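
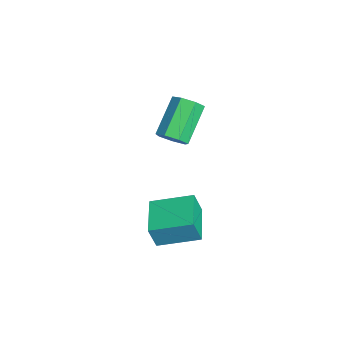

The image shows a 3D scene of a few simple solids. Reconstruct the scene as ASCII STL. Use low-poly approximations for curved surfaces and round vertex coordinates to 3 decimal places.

solid 
facet normal 0.640 -0.451 -0.622
outer loop
vertex 0.577 1.55 1.459
vertex 0.027 1.347 1.04
vertex 0.419 1.95 1.006
endloop
endfacet
facet normal 0.726 0.621 0.295
outer loop
vertex 0.577 1.55 1.459
vertex 0.419 1.95 1.006
vertex -0.677 2.435 2.678
endloop
endfacet
facet normal 0.726 0.621 0.296
outer loop
vertex -0.677 2.435 2.678
vertex 0.419 1.95 1.006
vertex -0.835 2.836 2.225
endloop
endfacet
facet normal -0.639 0.452 0.623
outer loop
vertex -0.677 2.435 2.678
vertex -0.835 2.836 2.225
vertex -1.227 2.233 2.26
endloop
endfacet
facet normal 0.640 -0.451 -0.623
outer loop
vertex 0.419 1.95 1.006
vertex 0.027 1.347 1.04
vertex -0.034 1.897 0.579
endloop
endfacet
facet normal 0.256 0.888 -0.382
outer loop
vertex 0.419 1.95 1.006
vertex -0.034 1.897 0.579
vertex -0.835 2.836 2.225
endloop
endfacet
facet normal 0.255 0.888 -0.383
outer loop
vertex -0.835 2.836 2.225
vertex -0.034 1.897 0.579
vertex -1.288 2.782 1.798
endloop
endfacet
facet normal -0.640 0.452 0.622
outer loop
vertex -0.835 2.836 2.225
vertex -1.288 2.782 1.798
vertex -1.227 2.233 2.26
endloop
endfacet
facet normal 0.639 -0.451 -0.623
outer loop
vertex -0.034 1.897 0.579
vertex 0.027 1.347 1.04
vertex -0.441 1.429 0.5
endloop
endfacet
facet normal -0.408 0.486 -0.773
outer loop
vertex -0.034 1.897 0.579
vertex -0.441 1.429 0.5
vertex -1.288 2.782 1.798
endloop
endfacet
facet normal -0.408 0.486 -0.773
outer loop
vertex -1.288 2.782 1.798
vertex -0.441 1.429 0.5
vertex -1.695 2.315 1.719
endloop
endfacet
facet normal -0.640 0.452 0.622
outer loop
vertex -1.288 2.782 1.798
vertex -1.695 2.315 1.719
vertex -1.227 2.233 2.26
endloop
endfacet
facet normal 0.639 -0.452 -0.622
outer loop
vertex -0.441 1.429 0.5
vertex 0.027 1.347 1.04
vertex -0.496 0.9 0.828
endloop
endfacet
facet normal -0.764 -0.281 -0.581
outer loop
vertex -0.441 1.429 0.5
vertex -0.496 0.9 0.828
vertex -1.695 2.315 1.719
endloop
endfacet
facet normal -0.764 -0.281 -0.581
outer loop
vertex -1.695 2.315 1.719
vertex -0.496 0.9 0.828
vertex -1.75 1.786 2.047
endloop
endfacet
facet normal -0.640 0.452 0.622
outer loop
vertex -1.695 2.315 1.719
vertex -1.75 1.786 2.047
vertex -1.227 2.233 2.26
endloop
endfacet
facet normal 0.639 -0.453 -0.622
outer loop
vertex -0.496 0.9 0.828
vertex 0.027 1.347 1.04
vertex -0.157 0.708 1.316
endloop
endfacet
facet normal -0.544 -0.837 0.049
outer loop
vertex -0.496 0.9 0.828
vertex -0.157 0.708 1.316
vertex -1.75 1.786 2.047
endloop
endfacet
facet normal -0.545 -0.837 0.047
outer loop
vertex -1.75 1.786 2.047
vertex -0.157 0.708 1.316
vertex -1.411 1.593 2.535
endloop
endfacet
facet normal -0.639 0.451 0.623
outer loop
vertex -1.75 1.786 2.047
vertex -1.411 1.593 2.535
vertex -1.227 2.233 2.26
endloop
endfacet
facet normal 0.640 -0.453 -0.621
outer loop
vertex -0.157 0.708 1.316
vertex 0.027 1.347 1.04
vertex 0.32 0.997 1.597
endloop
endfacet
facet normal 0.085 -0.763 0.641
outer loop
vertex -0.157 0.708 1.316
vertex 0.32 0.997 1.597
vertex -1.411 1.593 2.535
endloop
endfacet
facet normal 0.085 -0.763 0.641
outer loop
vertex -1.411 1.593 2.535
vertex 0.32 0.997 1.597
vertex -0.933 1.882 2.816
endloop
endfacet
facet normal -0.639 0.451 0.623
outer loop
vertex -1.411 1.593 2.535
vertex -0.933 1.882 2.816
vertex -1.227 2.233 2.26
endloop
endfacet
facet normal 0.640 -0.452 -0.621
outer loop
vertex 0.32 0.997 1.597
vertex 0.027 1.347 1.04
vertex 0.577 1.55 1.459
endloop
endfacet
facet normal 0.650 -0.115 0.751
outer loop
vertex 0.32 0.997 1.597
vertex 0.577 1.55 1.459
vertex -0.933 1.882 2.816
endloop
endfacet
facet normal 0.650 -0.114 0.751
outer loop
vertex -0.933 1.882 2.816
vertex 0.577 1.55 1.459
vertex -0.677 2.435 2.678
endloop
endfacet
facet normal -0.639 0.451 0.623
outer loop
vertex -0.933 1.882 2.816
vertex -0.677 2.435 2.678
vertex -1.227 2.233 2.26
endloop
endfacet
facet normal -0.977 0.174 0.121
outer loop
vertex 2.878 0.003 -0.165
vertex 3.246 1.723 0.341
vertex 2.803 0.338 -1.252
endloop
endfacet
facet normal -0.201 -0.940 -0.276
outer loop
vertex 4.494 0.037 -1.461
vertex 2.878 0.003 -0.165
vertex 2.803 0.338 -1.252
endloop
endfacet
facet normal -0.977 0.174 0.121
outer loop
vertex 2.803 0.338 -1.252
vertex 3.246 1.723 0.341
vertex 3.171 2.058 -0.746
endloop
endfacet
facet normal -0.065 0.294 -0.953
outer loop
vertex 3.171 2.058 -0.746
vertex 4.494 0.037 -1.461
vertex 2.803 0.338 -1.252
endloop
endfacet
facet normal 0.065 -0.294 0.953
outer loop
vertex 2.878 0.003 -0.165
vertex 4.937 1.422 0.132
vertex 3.246 1.723 0.341
endloop
endfacet
facet normal -0.201 -0.940 -0.276
outer loop
vertex 4.569 -0.298 -0.374
vertex 2.878 0.003 -0.165
vertex 4.494 0.037 -1.461
endloop
endfacet
facet normal 0.065 -0.294 0.953
outer loop
vertex 4.569 -0.298 -0.374
vertex 4.937 1.422 0.132
vertex 2.878 0.003 -0.165
endloop
endfacet
facet normal 0.201 0.940 0.276
outer loop
vertex 3.246 1.723 0.341
vertex 4.937 1.422 0.132
vertex 3.171 2.058 -0.746
endloop
endfacet
facet normal -0.065 0.294 -0.953
outer loop
vertex 4.862 1.757 -0.955
vertex 4.494 0.037 -1.461
vertex 3.171 2.058 -0.746
endloop
endfacet
facet normal 0.201 0.940 0.276
outer loop
vertex 3.171 2.058 -0.746
vertex 4.937 1.422 0.132
vertex 4.862 1.757 -0.955
endloop
endfacet
facet normal 0.977 -0.174 -0.121
outer loop
vertex 4.862 1.757 -0.955
vertex 4.569 -0.298 -0.374
vertex 4.494 0.037 -1.461
endloop
endfacet
facet normal 0.977 -0.174 -0.121
outer loop
vertex 4.937 1.422 0.132
vertex 4.569 -0.298 -0.374
vertex 4.862 1.757 -0.955
endloop
endfacet

endsolid


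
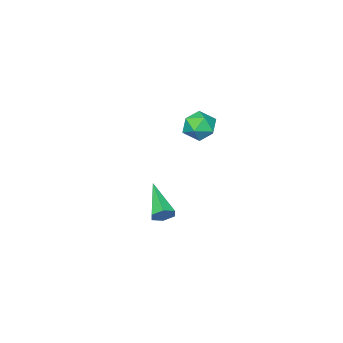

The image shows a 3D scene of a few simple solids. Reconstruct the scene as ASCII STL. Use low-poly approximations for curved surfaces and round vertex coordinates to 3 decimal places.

solid 
facet normal 0.395 0.822 0.409
outer loop
vertex 2.142 2.039 0.872
vertex 2.229 1.685 1.499
vertex 2.758 1.678 1.002
endloop
endfacet
facet normal 0.529 0.797 -0.291
outer loop
vertex 2.142 2.039 0.872
vertex 2.758 1.678 1.002
vertex 2.449 1.644 0.347
endloop
endfacet
facet normal -0.096 0.768 -0.634
outer loop
vertex 2.142 2.039 0.872
vertex 2.449 1.644 0.347
vertex 1.73 1.629 0.438
endloop
endfacet
facet normal -0.616 0.774 -0.146
outer loop
vertex 2.142 2.039 0.872
vertex 1.73 1.629 0.438
vertex 1.594 1.655 1.15
endloop
endfacet
facet normal -0.313 0.808 0.500
outer loop
vertex 2.142 2.039 0.872
vertex 1.594 1.655 1.15
vertex 2.229 1.685 1.499
endloop
endfacet
facet normal 0.884 0.193 -0.427
outer loop
vertex 2.449 1.644 0.347
vertex 2.758 1.678 1.002
vertex 2.726 1.045 0.65
endloop
endfacet
facet normal 0.667 0.235 0.707
outer loop
vertex 2.758 1.678 1.002
vertex 2.229 1.685 1.499
vertex 2.59 1.071 1.362
endloop
endfacet
facet normal -0.479 0.210 0.853
outer loop
vertex 2.229 1.685 1.499
vertex 1.594 1.655 1.15
vertex 1.871 1.056 1.453
endloop
endfacet
facet normal -0.969 0.155 -0.191
outer loop
vertex 1.594 1.655 1.15
vertex 1.73 1.629 0.438
vertex 1.562 1.022 0.798
endloop
endfacet
facet normal -0.127 0.144 -0.981
outer loop
vertex 1.73 1.629 0.438
vertex 2.449 1.644 0.347
vertex 2.091 1.015 0.301
endloop
endfacet
facet normal 0.616 -0.774 0.146
outer loop
vertex 2.178 0.661 0.928
vertex 2.726 1.045 0.65
vertex 2.59 1.071 1.362
endloop
endfacet
facet normal 0.096 -0.768 0.634
outer loop
vertex 2.178 0.661 0.928
vertex 2.59 1.071 1.362
vertex 1.871 1.056 1.453
endloop
endfacet
facet normal -0.529 -0.797 0.291
outer loop
vertex 2.178 0.661 0.928
vertex 1.871 1.056 1.453
vertex 1.562 1.022 0.798
endloop
endfacet
facet normal -0.395 -0.822 -0.409
outer loop
vertex 2.178 0.661 0.928
vertex 1.562 1.022 0.798
vertex 2.091 1.015 0.301
endloop
endfacet
facet normal 0.313 -0.808 -0.500
outer loop
vertex 2.178 0.661 0.928
vertex 2.091 1.015 0.301
vertex 2.726 1.045 0.65
endloop
endfacet
facet normal 0.969 -0.155 0.191
outer loop
vertex 2.59 1.071 1.362
vertex 2.726 1.045 0.65
vertex 2.758 1.678 1.002
endloop
endfacet
facet normal 0.127 -0.144 0.981
outer loop
vertex 1.871 1.056 1.453
vertex 2.59 1.071 1.362
vertex 2.229 1.685 1.499
endloop
endfacet
facet normal -0.884 -0.193 0.427
outer loop
vertex 1.562 1.022 0.798
vertex 1.871 1.056 1.453
vertex 1.594 1.655 1.15
endloop
endfacet
facet normal -0.667 -0.235 -0.707
outer loop
vertex 2.091 1.015 0.301
vertex 1.562 1.022 0.798
vertex 1.73 1.629 0.438
endloop
endfacet
facet normal 0.479 -0.210 -0.853
outer loop
vertex 2.726 1.045 0.65
vertex 2.091 1.015 0.301
vertex 2.449 1.644 0.347
endloop
endfacet
facet normal 0.436 0.762 -0.480
outer loop
vertex 3.053 -0.262 -4.577
vertex 2.766 0.074 -4.304
vertex 3.23 -0.078 -4.124
endloop
endfacet
facet normal 0.700 -0.714 0.017
outer loop
vertex 3.053 -0.262 -4.577
vertex 3.23 -0.078 -4.124
vertex 1.994 -1.274 -3.456
endloop
endfacet
facet normal 0.435 0.763 -0.478
outer loop
vertex 3.23 -0.078 -4.124
vertex 2.766 0.074 -4.304
vertex 2.942 0.258 -3.85
endloop
endfacet
facet normal 0.581 -0.154 0.799
outer loop
vertex 3.23 -0.078 -4.124
vertex 2.942 0.258 -3.85
vertex 1.994 -1.274 -3.456
endloop
endfacet
facet normal 0.438 0.761 -0.478
outer loop
vertex 2.942 0.258 -3.85
vertex 2.766 0.074 -4.304
vertex 2.479 0.411 -4.03
endloop
endfacet
facet normal -0.227 0.372 0.900
outer loop
vertex 2.942 0.258 -3.85
vertex 2.479 0.411 -4.03
vertex 1.994 -1.274 -3.456
endloop
endfacet
facet normal 0.437 0.761 -0.479
outer loop
vertex 2.479 0.411 -4.03
vertex 2.766 0.074 -4.304
vertex 2.303 0.227 -4.483
endloop
endfacet
facet normal -0.915 0.338 0.218
outer loop
vertex 2.479 0.411 -4.03
vertex 2.303 0.227 -4.483
vertex 1.994 -1.274 -3.456
endloop
endfacet
facet normal 0.437 0.762 -0.478
outer loop
vertex 2.303 0.227 -4.483
vertex 2.766 0.074 -4.304
vertex 2.59 -0.109 -4.757
endloop
endfacet
facet normal -0.796 -0.221 -0.563
outer loop
vertex 2.303 0.227 -4.483
vertex 2.59 -0.109 -4.757
vertex 1.994 -1.274 -3.456
endloop
endfacet
facet normal 0.437 0.762 -0.478
outer loop
vertex 2.59 -0.109 -4.757
vertex 2.766 0.074 -4.304
vertex 3.053 -0.262 -4.577
endloop
endfacet
facet normal 0.011 -0.747 -0.664
outer loop
vertex 2.59 -0.109 -4.757
vertex 3.053 -0.262 -4.577
vertex 1.994 -1.274 -3.456
endloop
endfacet

endsolid


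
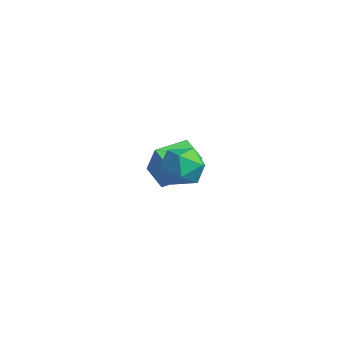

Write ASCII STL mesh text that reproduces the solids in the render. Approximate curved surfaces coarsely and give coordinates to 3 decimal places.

solid 
facet normal -0.882 0.001 0.471
outer loop
vertex -2.557 0.817 0.907
vertex -2.485 2.591 1.039
vertex -3.519 0.99 -0.895
endloop
endfacet
facet normal -0.040 -0.996 -0.074
outer loop
vertex -2.275 0.989 -1.559
vertex -2.557 0.817 0.907
vertex -3.519 0.99 -0.895
endloop
endfacet
facet normal -0.882 0.001 0.471
outer loop
vertex -3.519 0.99 -0.895
vertex -2.485 2.591 1.039
vertex -3.447 2.764 -0.764
endloop
endfacet
facet normal -0.469 0.084 -0.879
outer loop
vertex -3.447 2.764 -0.764
vertex -2.275 0.989 -1.559
vertex -3.519 0.99 -0.895
endloop
endfacet
facet normal 0.469 -0.084 0.879
outer loop
vertex -2.557 0.817 0.907
vertex -1.241 2.59 0.375
vertex -2.485 2.591 1.039
endloop
endfacet
facet normal -0.040 -0.996 -0.074
outer loop
vertex -1.313 0.816 0.244
vertex -2.557 0.817 0.907
vertex -2.275 0.989 -1.559
endloop
endfacet
facet normal 0.469 -0.084 0.879
outer loop
vertex -1.313 0.816 0.244
vertex -1.241 2.59 0.375
vertex -2.557 0.817 0.907
endloop
endfacet
facet normal 0.040 0.996 0.074
outer loop
vertex -2.485 2.591 1.039
vertex -1.241 2.59 0.375
vertex -3.447 2.764 -0.764
endloop
endfacet
facet normal -0.469 0.084 -0.879
outer loop
vertex -2.203 2.763 -1.427
vertex -2.275 0.989 -1.559
vertex -3.447 2.764 -0.764
endloop
endfacet
facet normal 0.040 0.996 0.074
outer loop
vertex -3.447 2.764 -0.764
vertex -1.241 2.59 0.375
vertex -2.203 2.763 -1.427
endloop
endfacet
facet normal 0.882 -0.001 -0.471
outer loop
vertex -2.203 2.763 -1.427
vertex -1.313 0.816 0.244
vertex -2.275 0.989 -1.559
endloop
endfacet
facet normal 0.882 -0.001 -0.471
outer loop
vertex -1.241 2.59 0.375
vertex -1.313 0.816 0.244
vertex -2.203 2.763 -1.427
endloop
endfacet
facet normal -0.665 0.418 0.619
outer loop
vertex 2.238 -0.95 3.393
vertex 2.324 -1.861 4.1
vertex 3.025 -0.953 4.24
endloop
endfacet
facet normal -0.291 0.917 0.273
outer loop
vertex 2.238 -0.95 3.393
vertex 3.025 -0.953 4.24
vertex 3.305 -0.552 3.192
endloop
endfacet
facet normal -0.386 0.818 -0.427
outer loop
vertex 2.238 -0.95 3.393
vertex 3.305 -0.552 3.192
vertex 2.776 -1.213 2.404
endloop
endfacet
facet normal -0.819 0.257 -0.514
outer loop
vertex 2.238 -0.95 3.393
vertex 2.776 -1.213 2.404
vertex 2.17 -2.023 2.965
endloop
endfacet
facet normal -0.991 0.010 0.133
outer loop
vertex 2.238 -0.95 3.393
vertex 2.17 -2.023 2.965
vertex 2.324 -1.861 4.1
endloop
endfacet
facet normal 0.400 0.815 0.419
outer loop
vertex 3.305 -0.552 3.192
vertex 3.025 -0.953 4.24
vertex 4.05 -1.217 3.775
endloop
endfacet
facet normal -0.205 0.007 0.979
outer loop
vertex 3.025 -0.953 4.24
vertex 2.324 -1.861 4.1
vertex 3.444 -2.027 4.336
endloop
endfacet
facet normal -0.733 -0.652 0.193
outer loop
vertex 2.324 -1.861 4.1
vertex 2.17 -2.023 2.965
vertex 2.915 -2.688 3.548
endloop
endfacet
facet normal -0.453 -0.253 -0.855
outer loop
vertex 2.17 -2.023 2.965
vertex 2.776 -1.213 2.404
vertex 3.195 -2.287 2.5
endloop
endfacet
facet normal 0.248 0.654 -0.715
outer loop
vertex 2.776 -1.213 2.404
vertex 3.305 -0.552 3.192
vertex 3.896 -1.379 2.64
endloop
endfacet
facet normal 0.819 -0.257 0.514
outer loop
vertex 3.982 -2.29 3.347
vertex 4.05 -1.217 3.775
vertex 3.444 -2.027 4.336
endloop
endfacet
facet normal 0.386 -0.818 0.427
outer loop
vertex 3.982 -2.29 3.347
vertex 3.444 -2.027 4.336
vertex 2.915 -2.688 3.548
endloop
endfacet
facet normal 0.291 -0.917 -0.273
outer loop
vertex 3.982 -2.29 3.347
vertex 2.915 -2.688 3.548
vertex 3.195 -2.287 2.5
endloop
endfacet
facet normal 0.665 -0.418 -0.619
outer loop
vertex 3.982 -2.29 3.347
vertex 3.195 -2.287 2.5
vertex 3.896 -1.379 2.64
endloop
endfacet
facet normal 0.991 -0.010 -0.133
outer loop
vertex 3.982 -2.29 3.347
vertex 3.896 -1.379 2.64
vertex 4.05 -1.217 3.775
endloop
endfacet
facet normal 0.453 0.253 0.855
outer loop
vertex 3.444 -2.027 4.336
vertex 4.05 -1.217 3.775
vertex 3.025 -0.953 4.24
endloop
endfacet
facet normal -0.248 -0.654 0.715
outer loop
vertex 2.915 -2.688 3.548
vertex 3.444 -2.027 4.336
vertex 2.324 -1.861 4.1
endloop
endfacet
facet normal -0.400 -0.815 -0.419
outer loop
vertex 3.195 -2.287 2.5
vertex 2.915 -2.688 3.548
vertex 2.17 -2.023 2.965
endloop
endfacet
facet normal 0.205 -0.007 -0.979
outer loop
vertex 3.896 -1.379 2.64
vertex 3.195 -2.287 2.5
vertex 2.776 -1.213 2.404
endloop
endfacet
facet normal 0.733 0.652 -0.193
outer loop
vertex 4.05 -1.217 3.775
vertex 3.896 -1.379 2.64
vertex 3.305 -0.552 3.192
endloop
endfacet

endsolid


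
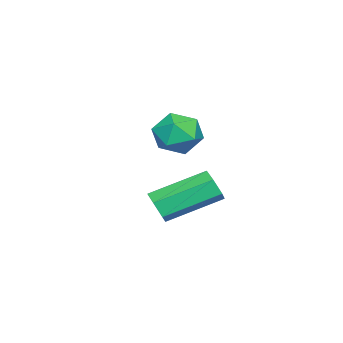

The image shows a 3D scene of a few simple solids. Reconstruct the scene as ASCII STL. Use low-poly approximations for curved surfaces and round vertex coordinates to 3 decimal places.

solid 
facet normal -0.593 0.136 0.793
outer loop
vertex 0.58 0.911 3.305
vertex -0.037 0.401 2.931
vertex 0.578 0.04 3.453
endloop
endfacet
facet normal 0.094 0.167 0.982
outer loop
vertex 0.58 0.911 3.305
vertex 0.578 0.04 3.453
vertex 1.341 0.462 3.308
endloop
endfacet
facet normal 0.403 0.688 0.604
outer loop
vertex 0.58 0.911 3.305
vertex 1.341 0.462 3.308
vertex 1.197 1.083 2.697
endloop
endfacet
facet normal -0.093 0.979 0.183
outer loop
vertex 0.58 0.911 3.305
vertex 1.197 1.083 2.697
vertex 0.346 1.046 2.464
endloop
endfacet
facet normal -0.709 0.638 0.300
outer loop
vertex 0.58 0.911 3.305
vertex 0.346 1.046 2.464
vertex -0.037 0.401 2.931
endloop
endfacet
facet normal 0.401 -0.451 0.797
outer loop
vertex 1.341 0.462 3.308
vertex 0.578 0.04 3.453
vertex 1.194 -0.326 2.936
endloop
endfacet
facet normal -0.712 -0.501 0.492
outer loop
vertex 0.578 0.04 3.453
vertex -0.037 0.401 2.931
vertex 0.343 -0.363 2.703
endloop
endfacet
facet normal -0.899 0.312 -0.306
outer loop
vertex -0.037 0.401 2.931
vertex 0.346 1.046 2.464
vertex 0.199 0.258 2.092
endloop
endfacet
facet normal 0.098 0.864 -0.495
outer loop
vertex 0.346 1.046 2.464
vertex 1.197 1.083 2.697
vertex 0.962 0.68 1.947
endloop
endfacet
facet normal 0.901 0.392 0.186
outer loop
vertex 1.197 1.083 2.697
vertex 1.341 0.462 3.308
vertex 1.577 0.319 2.469
endloop
endfacet
facet normal 0.093 -0.979 -0.183
outer loop
vertex 0.96 -0.191 2.095
vertex 1.194 -0.326 2.936
vertex 0.343 -0.363 2.703
endloop
endfacet
facet normal -0.403 -0.688 -0.604
outer loop
vertex 0.96 -0.191 2.095
vertex 0.343 -0.363 2.703
vertex 0.199 0.258 2.092
endloop
endfacet
facet normal -0.094 -0.167 -0.982
outer loop
vertex 0.96 -0.191 2.095
vertex 0.199 0.258 2.092
vertex 0.962 0.68 1.947
endloop
endfacet
facet normal 0.593 -0.136 -0.793
outer loop
vertex 0.96 -0.191 2.095
vertex 0.962 0.68 1.947
vertex 1.577 0.319 2.469
endloop
endfacet
facet normal 0.709 -0.638 -0.300
outer loop
vertex 0.96 -0.191 2.095
vertex 1.577 0.319 2.469
vertex 1.194 -0.326 2.936
endloop
endfacet
facet normal -0.098 -0.864 0.495
outer loop
vertex 0.343 -0.363 2.703
vertex 1.194 -0.326 2.936
vertex 0.578 0.04 3.453
endloop
endfacet
facet normal -0.901 -0.392 -0.186
outer loop
vertex 0.199 0.258 2.092
vertex 0.343 -0.363 2.703
vertex -0.037 0.401 2.931
endloop
endfacet
facet normal -0.401 0.451 -0.797
outer loop
vertex 0.962 0.68 1.947
vertex 0.199 0.258 2.092
vertex 0.346 1.046 2.464
endloop
endfacet
facet normal 0.712 0.501 -0.492
outer loop
vertex 1.577 0.319 2.469
vertex 0.962 0.68 1.947
vertex 1.197 1.083 2.697
endloop
endfacet
facet normal 0.899 -0.312 0.306
outer loop
vertex 1.194 -0.326 2.936
vertex 1.577 0.319 2.469
vertex 1.341 0.462 3.308
endloop
endfacet
facet normal 0.502 -0.761 -0.411
outer loop
vertex -0.189 -0.852 -0.79
vertex -0.68 -0.952 -1.204
vertex -0.197 -0.547 -1.364
endloop
endfacet
facet normal 0.865 0.449 0.226
outer loop
vertex -0.189 -0.852 -0.79
vertex -0.197 -0.547 -1.364
vertex -1.249 0.752 0.079
endloop
endfacet
facet normal 0.864 0.450 0.225
outer loop
vertex -1.249 0.752 0.079
vertex -0.197 -0.547 -1.364
vertex -1.258 1.057 -0.495
endloop
endfacet
facet normal -0.503 0.760 0.412
outer loop
vertex -1.249 0.752 0.079
vertex -1.258 1.057 -0.495
vertex -1.74 0.652 -0.336
endloop
endfacet
facet normal 0.502 -0.761 -0.411
outer loop
vertex -0.197 -0.547 -1.364
vertex -0.68 -0.952 -1.204
vertex -0.688 -0.647 -1.778
endloop
endfacet
facet normal 0.421 0.631 -0.651
outer loop
vertex -0.197 -0.547 -1.364
vertex -0.688 -0.647 -1.778
vertex -1.258 1.057 -0.495
endloop
endfacet
facet normal 0.421 0.631 -0.651
outer loop
vertex -1.258 1.057 -0.495
vertex -0.688 -0.647 -1.778
vertex -1.748 0.957 -0.909
endloop
endfacet
facet normal -0.503 0.760 0.412
outer loop
vertex -1.258 1.057 -0.495
vertex -1.748 0.957 -0.909
vertex -1.74 0.652 -0.336
endloop
endfacet
facet normal 0.502 -0.761 -0.411
outer loop
vertex -0.688 -0.647 -1.778
vertex -0.68 -0.952 -1.204
vertex -1.171 -1.052 -1.619
endloop
endfacet
facet normal -0.443 0.183 -0.878
outer loop
vertex -0.688 -0.647 -1.778
vertex -1.171 -1.052 -1.619
vertex -1.748 0.957 -0.909
endloop
endfacet
facet normal -0.443 0.183 -0.878
outer loop
vertex -1.748 0.957 -0.909
vertex -1.171 -1.052 -1.619
vertex -2.231 0.552 -0.75
endloop
endfacet
facet normal -0.502 0.760 0.412
outer loop
vertex -1.748 0.957 -0.909
vertex -2.231 0.552 -0.75
vertex -1.74 0.652 -0.336
endloop
endfacet
facet normal 0.503 -0.760 -0.412
outer loop
vertex -1.171 -1.052 -1.619
vertex -0.68 -0.952 -1.204
vertex -1.162 -1.357 -1.045
endloop
endfacet
facet normal -0.865 -0.449 -0.225
outer loop
vertex -1.171 -1.052 -1.619
vertex -1.162 -1.357 -1.045
vertex -2.231 0.552 -0.75
endloop
endfacet
facet normal -0.864 -0.449 -0.227
outer loop
vertex -2.231 0.552 -0.75
vertex -1.162 -1.357 -1.045
vertex -2.223 0.247 -0.176
endloop
endfacet
facet normal -0.502 0.761 0.411
outer loop
vertex -2.231 0.552 -0.75
vertex -2.223 0.247 -0.176
vertex -1.74 0.652 -0.336
endloop
endfacet
facet normal 0.503 -0.760 -0.412
outer loop
vertex -1.162 -1.357 -1.045
vertex -0.68 -0.952 -1.204
vertex -0.672 -1.257 -0.631
endloop
endfacet
facet normal -0.421 -0.631 0.651
outer loop
vertex -1.162 -1.357 -1.045
vertex -0.672 -1.257 -0.631
vertex -2.223 0.247 -0.176
endloop
endfacet
facet normal -0.421 -0.631 0.652
outer loop
vertex -2.223 0.247 -0.176
vertex -0.672 -1.257 -0.631
vertex -1.732 0.347 0.238
endloop
endfacet
facet normal -0.502 0.761 0.411
outer loop
vertex -2.223 0.247 -0.176
vertex -1.732 0.347 0.238
vertex -1.74 0.652 -0.336
endloop
endfacet
facet normal 0.502 -0.760 -0.412
outer loop
vertex -0.672 -1.257 -0.631
vertex -0.68 -0.952 -1.204
vertex -0.189 -0.852 -0.79
endloop
endfacet
facet normal 0.443 -0.183 0.878
outer loop
vertex -0.672 -1.257 -0.631
vertex -0.189 -0.852 -0.79
vertex -1.732 0.347 0.238
endloop
endfacet
facet normal 0.443 -0.183 0.878
outer loop
vertex -1.732 0.347 0.238
vertex -0.189 -0.852 -0.79
vertex -1.249 0.752 0.079
endloop
endfacet
facet normal -0.502 0.761 0.411
outer loop
vertex -1.732 0.347 0.238
vertex -1.249 0.752 0.079
vertex -1.74 0.652 -0.336
endloop
endfacet

endsolid


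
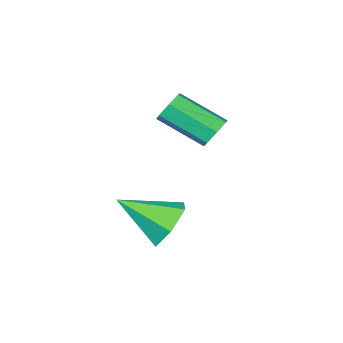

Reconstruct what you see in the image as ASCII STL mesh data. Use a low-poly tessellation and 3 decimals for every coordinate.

solid 
facet normal -0.654 0.561 -0.507
outer loop
vertex 0.148 2.843 -0.928
vertex -0.639 2.476 -0.32
vertex -0.112 3.349 -0.033
endloop
endfacet
facet normal 0.921 0.387 0.049
outer loop
vertex 0.148 2.843 -0.928
vertex -0.112 3.349 -0.033
vertex 0.699 1.324 0.72
endloop
endfacet
facet normal -0.653 0.561 -0.508
outer loop
vertex -0.112 3.349 -0.033
vertex -0.639 2.476 -0.32
vertex -0.899 2.982 0.574
endloop
endfacet
facet normal 0.400 0.456 0.795
outer loop
vertex -0.112 3.349 -0.033
vertex -0.899 2.982 0.574
vertex 0.699 1.324 0.72
endloop
endfacet
facet normal -0.653 0.562 -0.508
outer loop
vertex -0.899 2.982 0.574
vertex -0.639 2.476 -0.32
vertex -1.427 2.109 0.287
endloop
endfacet
facet normal -0.253 -0.160 0.954
outer loop
vertex -0.899 2.982 0.574
vertex -1.427 2.109 0.287
vertex 0.699 1.324 0.72
endloop
endfacet
facet normal -0.653 0.562 -0.508
outer loop
vertex -1.427 2.109 0.287
vertex -0.639 2.476 -0.32
vertex -1.167 1.603 -0.607
endloop
endfacet
facet normal -0.387 -0.846 0.366
outer loop
vertex -1.427 2.109 0.287
vertex -1.167 1.603 -0.607
vertex 0.699 1.324 0.72
endloop
endfacet
facet normal -0.654 0.562 -0.507
outer loop
vertex -1.167 1.603 -0.607
vertex -0.639 2.476 -0.32
vertex -0.38 1.97 -1.215
endloop
endfacet
facet normal 0.133 -0.915 -0.380
outer loop
vertex -1.167 1.603 -0.607
vertex -0.38 1.97 -1.215
vertex 0.699 1.324 0.72
endloop
endfacet
facet normal -0.654 0.562 -0.507
outer loop
vertex -0.38 1.97 -1.215
vertex -0.639 2.476 -0.32
vertex 0.148 2.843 -0.928
endloop
endfacet
facet normal 0.787 -0.299 -0.539
outer loop
vertex -0.38 1.97 -1.215
vertex 0.148 2.843 -0.928
vertex 0.699 1.324 0.72
endloop
endfacet
facet normal -0.521 0.682 -0.514
outer loop
vertex -4.077 0.134 1.969
vertex -4.395 -0.392 1.593
vertex -4.608 -0.089 2.211
endloop
endfacet
facet normal 0.080 0.639 0.765
outer loop
vertex -4.077 0.134 1.969
vertex -4.608 -0.089 2.211
vertex -3.008 -1.262 3.022
endloop
endfacet
facet normal 0.081 0.639 0.765
outer loop
vertex -3.008 -1.262 3.022
vertex -4.608 -0.089 2.211
vertex -3.538 -1.485 3.264
endloop
endfacet
facet normal 0.521 -0.681 0.514
outer loop
vertex -3.008 -1.262 3.022
vertex -3.538 -1.485 3.264
vertex -3.325 -1.788 2.647
endloop
endfacet
facet normal -0.522 0.681 -0.514
outer loop
vertex -4.608 -0.089 2.211
vertex -4.395 -0.392 1.593
vertex -4.978 -0.541 1.988
endloop
endfacet
facet normal -0.614 0.118 0.780
outer loop
vertex -4.608 -0.089 2.211
vertex -4.978 -0.541 1.988
vertex -3.538 -1.485 3.264
endloop
endfacet
facet normal -0.614 0.119 0.781
outer loop
vertex -3.538 -1.485 3.264
vertex -4.978 -0.541 1.988
vertex -3.908 -1.937 3.042
endloop
endfacet
facet normal 0.522 -0.680 0.514
outer loop
vertex -3.538 -1.485 3.264
vertex -3.908 -1.937 3.042
vertex -3.325 -1.788 2.647
endloop
endfacet
facet normal -0.522 0.681 -0.513
outer loop
vertex -4.978 -0.541 1.988
vertex -4.395 -0.392 1.593
vertex -4.909 -0.88 1.468
endloop
endfacet
facet normal -0.846 -0.491 0.208
outer loop
vertex -4.978 -0.541 1.988
vertex -4.909 -0.88 1.468
vertex -3.908 -1.937 3.042
endloop
endfacet
facet normal -0.846 -0.491 0.208
outer loop
vertex -3.908 -1.937 3.042
vertex -4.909 -0.88 1.468
vertex -3.839 -2.276 2.522
endloop
endfacet
facet normal 0.522 -0.681 0.513
outer loop
vertex -3.908 -1.937 3.042
vertex -3.839 -2.276 2.522
vertex -3.325 -1.788 2.647
endloop
endfacet
facet normal -0.521 0.681 -0.514
outer loop
vertex -4.909 -0.88 1.468
vertex -4.395 -0.392 1.593
vertex -4.453 -0.852 1.043
endloop
endfacet
facet normal -0.441 -0.731 -0.521
outer loop
vertex -4.909 -0.88 1.468
vertex -4.453 -0.852 1.043
vertex -3.839 -2.276 2.522
endloop
endfacet
facet normal -0.441 -0.731 -0.521
outer loop
vertex -3.839 -2.276 2.522
vertex -4.453 -0.852 1.043
vertex -3.383 -2.248 2.096
endloop
endfacet
facet normal 0.522 -0.681 0.514
outer loop
vertex -3.839 -2.276 2.522
vertex -3.383 -2.248 2.096
vertex -3.325 -1.788 2.647
endloop
endfacet
facet normal -0.523 0.680 -0.514
outer loop
vertex -4.453 -0.852 1.043
vertex -4.395 -0.392 1.593
vertex -3.953 -0.477 1.031
endloop
endfacet
facet normal 0.295 -0.421 -0.858
outer loop
vertex -4.453 -0.852 1.043
vertex -3.953 -0.477 1.031
vertex -3.383 -2.248 2.096
endloop
endfacet
facet normal 0.296 -0.420 -0.858
outer loop
vertex -3.383 -2.248 2.096
vertex -3.953 -0.477 1.031
vertex -2.883 -1.873 2.085
endloop
endfacet
facet normal 0.522 -0.681 0.514
outer loop
vertex -3.383 -2.248 2.096
vertex -2.883 -1.873 2.085
vertex -3.325 -1.788 2.647
endloop
endfacet
facet normal -0.522 0.681 -0.513
outer loop
vertex -3.953 -0.477 1.031
vertex -4.395 -0.392 1.593
vertex -3.786 -0.038 1.444
endloop
endfacet
facet normal 0.810 0.207 -0.548
outer loop
vertex -3.953 -0.477 1.031
vertex -3.786 -0.038 1.444
vertex -2.883 -1.873 2.085
endloop
endfacet
facet normal 0.810 0.207 -0.549
outer loop
vertex -2.883 -1.873 2.085
vertex -3.786 -0.038 1.444
vertex -2.716 -1.434 2.497
endloop
endfacet
facet normal 0.522 -0.681 0.514
outer loop
vertex -2.883 -1.873 2.085
vertex -2.716 -1.434 2.497
vertex -3.325 -1.788 2.647
endloop
endfacet
facet normal -0.522 0.682 -0.513
outer loop
vertex -3.786 -0.038 1.444
vertex -4.395 -0.392 1.593
vertex -4.077 0.134 1.969
endloop
endfacet
facet normal 0.714 0.678 0.174
outer loop
vertex -3.786 -0.038 1.444
vertex -4.077 0.134 1.969
vertex -2.716 -1.434 2.497
endloop
endfacet
facet normal 0.714 0.678 0.175
outer loop
vertex -2.716 -1.434 2.497
vertex -4.077 0.134 1.969
vertex -3.008 -1.262 3.022
endloop
endfacet
facet normal 0.522 -0.681 0.514
outer loop
vertex -2.716 -1.434 2.497
vertex -3.008 -1.262 3.022
vertex -3.325 -1.788 2.647
endloop
endfacet

endsolid


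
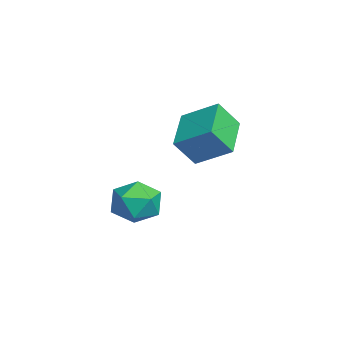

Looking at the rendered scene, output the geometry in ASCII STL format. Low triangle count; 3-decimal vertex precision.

solid 
facet normal -0.904 0.229 0.361
outer loop
vertex -2.278 2.298 2.001
vertex -1.685 3.474 2.74
vertex -2.492 3.041 0.993
endloop
endfacet
facet normal -0.393 -0.778 -0.490
outer loop
vertex -0.855 2.626 0.34
vertex -2.278 2.298 2.001
vertex -2.492 3.041 0.993
endloop
endfacet
facet normal -0.904 0.229 0.361
outer loop
vertex -2.492 3.041 0.993
vertex -1.685 3.474 2.74
vertex -1.899 4.216 1.732
endloop
endfacet
facet normal -0.169 0.584 -0.794
outer loop
vertex -1.899 4.216 1.732
vertex -0.855 2.626 0.34
vertex -2.492 3.041 0.993
endloop
endfacet
facet normal 0.169 -0.584 0.794
outer loop
vertex -2.278 2.298 2.001
vertex -0.048 3.059 2.087
vertex -1.685 3.474 2.74
endloop
endfacet
facet normal -0.392 -0.779 -0.490
outer loop
vertex -0.641 1.884 1.348
vertex -2.278 2.298 2.001
vertex -0.855 2.626 0.34
endloop
endfacet
facet normal 0.169 -0.584 0.794
outer loop
vertex -0.641 1.884 1.348
vertex -0.048 3.059 2.087
vertex -2.278 2.298 2.001
endloop
endfacet
facet normal 0.393 0.778 0.490
outer loop
vertex -1.685 3.474 2.74
vertex -0.048 3.059 2.087
vertex -1.899 4.216 1.732
endloop
endfacet
facet normal -0.169 0.584 -0.794
outer loop
vertex -0.262 3.802 1.079
vertex -0.855 2.626 0.34
vertex -1.899 4.216 1.732
endloop
endfacet
facet normal 0.392 0.778 0.490
outer loop
vertex -1.899 4.216 1.732
vertex -0.048 3.059 2.087
vertex -0.262 3.802 1.079
endloop
endfacet
facet normal 0.904 -0.229 -0.361
outer loop
vertex -0.262 3.802 1.079
vertex -0.641 1.884 1.348
vertex -0.855 2.626 0.34
endloop
endfacet
facet normal 0.904 -0.229 -0.361
outer loop
vertex -0.048 3.059 2.087
vertex -0.641 1.884 1.348
vertex -0.262 3.802 1.079
endloop
endfacet
facet normal -0.739 0.666 0.097
outer loop
vertex -2.677 1.282 -2.381
vertex -2.937 0.867 -1.51
vertex -2.27 1.61 -1.529
endloop
endfacet
facet normal -0.193 0.943 -0.271
outer loop
vertex -2.677 1.282 -2.381
vertex -2.27 1.61 -1.529
vertex -1.701 1.493 -2.343
endloop
endfacet
facet normal -0.082 0.532 -0.843
outer loop
vertex -2.677 1.282 -2.381
vertex -1.701 1.493 -2.343
vertex -2.018 0.678 -2.826
endloop
endfacet
facet normal -0.560 0.000 -0.829
outer loop
vertex -2.677 1.282 -2.381
vertex -2.018 0.678 -2.826
vertex -2.781 0.291 -2.311
endloop
endfacet
facet normal -0.965 0.084 -0.248
outer loop
vertex -2.677 1.282 -2.381
vertex -2.781 0.291 -2.311
vertex -2.937 0.867 -1.51
endloop
endfacet
facet normal 0.388 0.911 0.141
outer loop
vertex -1.701 1.493 -2.343
vertex -2.27 1.61 -1.529
vertex -1.359 1.209 -1.449
endloop
endfacet
facet normal -0.494 0.463 0.736
outer loop
vertex -2.27 1.61 -1.529
vertex -2.937 0.867 -1.51
vertex -2.122 0.822 -0.934
endloop
endfacet
facet normal -0.860 -0.479 0.177
outer loop
vertex -2.937 0.867 -1.51
vertex -2.781 0.291 -2.311
vertex -2.439 0.007 -1.417
endloop
endfacet
facet normal -0.203 -0.614 -0.763
outer loop
vertex -2.781 0.291 -2.311
vertex -2.018 0.678 -2.826
vertex -1.87 -0.11 -2.231
endloop
endfacet
facet normal 0.569 0.244 -0.785
outer loop
vertex -2.018 0.678 -2.826
vertex -1.701 1.493 -2.343
vertex -1.203 0.633 -2.25
endloop
endfacet
facet normal 0.560 -0.000 0.829
outer loop
vertex -1.463 0.218 -1.379
vertex -1.359 1.209 -1.449
vertex -2.122 0.822 -0.934
endloop
endfacet
facet normal 0.082 -0.532 0.843
outer loop
vertex -1.463 0.218 -1.379
vertex -2.122 0.822 -0.934
vertex -2.439 0.007 -1.417
endloop
endfacet
facet normal 0.193 -0.943 0.271
outer loop
vertex -1.463 0.218 -1.379
vertex -2.439 0.007 -1.417
vertex -1.87 -0.11 -2.231
endloop
endfacet
facet normal 0.739 -0.666 -0.097
outer loop
vertex -1.463 0.218 -1.379
vertex -1.87 -0.11 -2.231
vertex -1.203 0.633 -2.25
endloop
endfacet
facet normal 0.965 -0.084 0.248
outer loop
vertex -1.463 0.218 -1.379
vertex -1.203 0.633 -2.25
vertex -1.359 1.209 -1.449
endloop
endfacet
facet normal 0.203 0.614 0.763
outer loop
vertex -2.122 0.822 -0.934
vertex -1.359 1.209 -1.449
vertex -2.27 1.61 -1.529
endloop
endfacet
facet normal -0.569 -0.244 0.785
outer loop
vertex -2.439 0.007 -1.417
vertex -2.122 0.822 -0.934
vertex -2.937 0.867 -1.51
endloop
endfacet
facet normal -0.388 -0.911 -0.141
outer loop
vertex -1.87 -0.11 -2.231
vertex -2.439 0.007 -1.417
vertex -2.781 0.291 -2.311
endloop
endfacet
facet normal 0.494 -0.463 -0.736
outer loop
vertex -1.203 0.633 -2.25
vertex -1.87 -0.11 -2.231
vertex -2.018 0.678 -2.826
endloop
endfacet
facet normal 0.860 0.479 -0.177
outer loop
vertex -1.359 1.209 -1.449
vertex -1.203 0.633 -2.25
vertex -1.701 1.493 -2.343
endloop
endfacet

endsolid


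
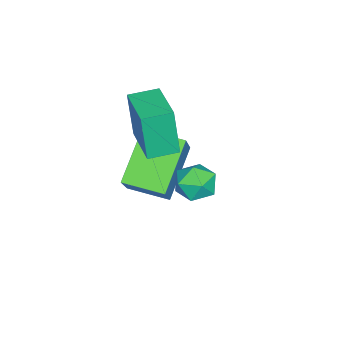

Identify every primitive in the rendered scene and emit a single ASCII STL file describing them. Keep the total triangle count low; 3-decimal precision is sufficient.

solid 
facet normal -0.796 -0.589 -0.139
outer loop
vertex -3.716 -1.814 1.659
vertex -4.359 -0.962 1.734
vertex -3.59 -1.56 -0.139
endloop
endfacet
facet normal 0.601 -0.796 -0.070
outer loop
vertex -2.181 -0.518 0.106
vertex -3.716 -1.814 1.659
vertex -3.59 -1.56 -0.139
endloop
endfacet
facet normal -0.796 -0.590 -0.138
outer loop
vertex -3.59 -1.56 -0.139
vertex -4.359 -0.962 1.734
vertex -4.234 -0.709 -0.064
endloop
endfacet
facet normal 0.069 0.139 -0.988
outer loop
vertex -4.234 -0.709 -0.064
vertex -2.181 -0.518 0.106
vertex -3.59 -1.56 -0.139
endloop
endfacet
facet normal -0.069 -0.139 0.988
outer loop
vertex -3.716 -1.814 1.659
vertex -2.95 0.08 1.979
vertex -4.359 -0.962 1.734
endloop
endfacet
facet normal 0.601 -0.796 -0.070
outer loop
vertex -2.306 -0.771 1.904
vertex -3.716 -1.814 1.659
vertex -2.181 -0.518 0.106
endloop
endfacet
facet normal -0.069 -0.139 0.988
outer loop
vertex -2.306 -0.771 1.904
vertex -2.95 0.08 1.979
vertex -3.716 -1.814 1.659
endloop
endfacet
facet normal -0.601 0.796 0.070
outer loop
vertex -4.359 -0.962 1.734
vertex -2.95 0.08 1.979
vertex -4.234 -0.709 -0.064
endloop
endfacet
facet normal 0.069 0.139 -0.988
outer loop
vertex -2.824 0.334 0.181
vertex -2.181 -0.518 0.106
vertex -4.234 -0.709 -0.064
endloop
endfacet
facet normal -0.601 0.796 0.070
outer loop
vertex -4.234 -0.709 -0.064
vertex -2.95 0.08 1.979
vertex -2.824 0.334 0.181
endloop
endfacet
facet normal 0.796 0.589 0.138
outer loop
vertex -2.824 0.334 0.181
vertex -2.306 -0.771 1.904
vertex -2.181 -0.518 0.106
endloop
endfacet
facet normal 0.796 0.590 0.139
outer loop
vertex -2.95 0.08 1.979
vertex -2.306 -0.771 1.904
vertex -2.824 0.334 0.181
endloop
endfacet
facet normal -0.626 -0.164 -0.762
outer loop
vertex -5.274 -1.752 -1.756
vertex -5.39 -0.284 -1.977
vertex -3.599 -1.826 -3.117
endloop
endfacet
facet normal 0.078 -0.986 0.150
outer loop
vertex -2.27 -1.476 -1.503
vertex -5.274 -1.752 -1.756
vertex -3.599 -1.826 -3.117
endloop
endfacet
facet normal -0.627 -0.165 -0.762
outer loop
vertex -3.599 -1.826 -3.117
vertex -5.39 -0.284 -1.977
vertex -3.715 -0.357 -3.339
endloop
endfacet
facet normal 0.775 -0.034 -0.631
outer loop
vertex -3.715 -0.357 -3.339
vertex -2.27 -1.476 -1.503
vertex -3.599 -1.826 -3.117
endloop
endfacet
facet normal -0.775 0.034 0.631
outer loop
vertex -5.274 -1.752 -1.756
vertex -4.061 0.066 -0.363
vertex -5.39 -0.284 -1.977
endloop
endfacet
facet normal 0.078 -0.986 0.149
outer loop
vertex -3.945 -1.403 -0.141
vertex -5.274 -1.752 -1.756
vertex -2.27 -1.476 -1.503
endloop
endfacet
facet normal -0.775 0.034 0.631
outer loop
vertex -3.945 -1.403 -0.141
vertex -4.061 0.066 -0.363
vertex -5.274 -1.752 -1.756
endloop
endfacet
facet normal -0.078 0.986 -0.149
outer loop
vertex -5.39 -0.284 -1.977
vertex -4.061 0.066 -0.363
vertex -3.715 -0.357 -3.339
endloop
endfacet
facet normal 0.775 -0.034 -0.631
outer loop
vertex -2.386 -0.008 -1.724
vertex -2.27 -1.476 -1.503
vertex -3.715 -0.357 -3.339
endloop
endfacet
facet normal -0.078 0.986 -0.149
outer loop
vertex -3.715 -0.357 -3.339
vertex -4.061 0.066 -0.363
vertex -2.386 -0.008 -1.724
endloop
endfacet
facet normal 0.627 0.164 0.762
outer loop
vertex -2.386 -0.008 -1.724
vertex -3.945 -1.403 -0.141
vertex -2.27 -1.476 -1.503
endloop
endfacet
facet normal 0.626 0.165 0.762
outer loop
vertex -4.061 0.066 -0.363
vertex -3.945 -1.403 -0.141
vertex -2.386 -0.008 -1.724
endloop
endfacet
facet normal 0.205 0.935 0.288
outer loop
vertex -0.884 2.18 0.376
vertex -1.282 2.072 1.011
vertex -0.542 1.914 0.997
endloop
endfacet
facet normal 0.732 0.672 -0.115
outer loop
vertex -0.884 2.18 0.376
vertex -0.542 1.914 0.997
vertex -0.378 1.619 0.32
endloop
endfacet
facet normal 0.456 0.486 -0.746
outer loop
vertex -0.884 2.18 0.376
vertex -0.378 1.619 0.32
vertex -1.017 1.595 -0.086
endloop
endfacet
facet normal -0.243 0.635 -0.734
outer loop
vertex -0.884 2.18 0.376
vertex -1.017 1.595 -0.086
vertex -1.576 1.875 0.341
endloop
endfacet
facet normal -0.398 0.913 -0.094
outer loop
vertex -0.884 2.18 0.376
vertex -1.576 1.875 0.341
vertex -1.282 2.072 1.011
endloop
endfacet
facet normal 0.976 0.081 0.201
outer loop
vertex -0.378 1.619 0.32
vertex -0.542 1.914 0.997
vertex -0.464 1.165 0.919
endloop
endfacet
facet normal 0.124 0.507 0.853
outer loop
vertex -0.542 1.914 0.997
vertex -1.282 2.072 1.011
vertex -1.023 1.445 1.346
endloop
endfacet
facet normal -0.850 0.471 0.235
outer loop
vertex -1.282 2.072 1.011
vertex -1.576 1.875 0.341
vertex -1.662 1.421 0.94
endloop
endfacet
facet normal -0.600 0.021 -0.799
outer loop
vertex -1.576 1.875 0.341
vertex -1.017 1.595 -0.086
vertex -1.498 1.126 0.263
endloop
endfacet
facet normal 0.529 -0.219 -0.820
outer loop
vertex -1.017 1.595 -0.086
vertex -0.378 1.619 0.32
vertex -0.758 0.968 0.249
endloop
endfacet
facet normal 0.243 -0.635 0.734
outer loop
vertex -1.156 0.86 0.884
vertex -0.464 1.165 0.919
vertex -1.023 1.445 1.346
endloop
endfacet
facet normal -0.456 -0.486 0.746
outer loop
vertex -1.156 0.86 0.884
vertex -1.023 1.445 1.346
vertex -1.662 1.421 0.94
endloop
endfacet
facet normal -0.732 -0.672 0.115
outer loop
vertex -1.156 0.86 0.884
vertex -1.662 1.421 0.94
vertex -1.498 1.126 0.263
endloop
endfacet
facet normal -0.205 -0.935 -0.288
outer loop
vertex -1.156 0.86 0.884
vertex -1.498 1.126 0.263
vertex -0.758 0.968 0.249
endloop
endfacet
facet normal 0.398 -0.913 0.094
outer loop
vertex -1.156 0.86 0.884
vertex -0.758 0.968 0.249
vertex -0.464 1.165 0.919
endloop
endfacet
facet normal 0.600 -0.021 0.799
outer loop
vertex -1.023 1.445 1.346
vertex -0.464 1.165 0.919
vertex -0.542 1.914 0.997
endloop
endfacet
facet normal -0.529 0.219 0.820
outer loop
vertex -1.662 1.421 0.94
vertex -1.023 1.445 1.346
vertex -1.282 2.072 1.011
endloop
endfacet
facet normal -0.976 -0.081 -0.201
outer loop
vertex -1.498 1.126 0.263
vertex -1.662 1.421 0.94
vertex -1.576 1.875 0.341
endloop
endfacet
facet normal -0.124 -0.507 -0.853
outer loop
vertex -0.758 0.968 0.249
vertex -1.498 1.126 0.263
vertex -1.017 1.595 -0.086
endloop
endfacet
facet normal 0.850 -0.471 -0.235
outer loop
vertex -0.464 1.165 0.919
vertex -0.758 0.968 0.249
vertex -0.378 1.619 0.32
endloop
endfacet

endsolid


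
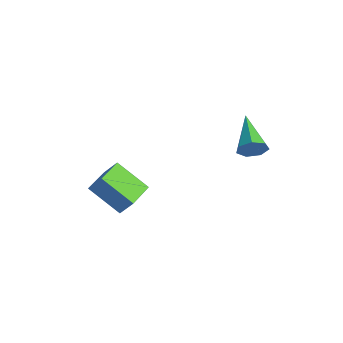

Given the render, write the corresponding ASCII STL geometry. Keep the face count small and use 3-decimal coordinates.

solid 
facet normal 0.835 -0.402 -0.377
outer loop
vertex 0.861 1.871 2.93
vertex 0.512 1.548 2.501
vertex 0.769 2.132 2.448
endloop
endfacet
facet normal 0.254 0.870 0.423
outer loop
vertex 0.861 1.871 2.93
vertex 0.769 2.132 2.448
vertex -1.032 2.292 3.199
endloop
endfacet
facet normal 0.835 -0.401 -0.377
outer loop
vertex 0.769 2.132 2.448
vertex 0.512 1.548 2.501
vertex 0.483 1.953 2.006
endloop
endfacet
facet normal -0.059 0.938 -0.342
outer loop
vertex 0.769 2.132 2.448
vertex 0.483 1.953 2.006
vertex -1.032 2.292 3.199
endloop
endfacet
facet normal 0.834 -0.402 -0.378
outer loop
vertex 0.483 1.953 2.006
vertex 0.512 1.548 2.501
vertex 0.219 1.469 1.938
endloop
endfacet
facet normal -0.515 0.388 -0.764
outer loop
vertex 0.483 1.953 2.006
vertex 0.219 1.469 1.938
vertex -1.032 2.292 3.199
endloop
endfacet
facet normal 0.834 -0.401 -0.378
outer loop
vertex 0.219 1.469 1.938
vertex 0.512 1.548 2.501
vertex 0.176 1.045 2.293
endloop
endfacet
facet normal -0.769 -0.363 -0.526
outer loop
vertex 0.219 1.469 1.938
vertex 0.176 1.045 2.293
vertex -1.032 2.292 3.199
endloop
endfacet
facet normal 0.835 -0.402 -0.375
outer loop
vertex 0.176 1.045 2.293
vertex 0.512 1.548 2.501
vertex 0.385 1.0 2.806
endloop
endfacet
facet normal -0.632 -0.751 0.191
outer loop
vertex 0.176 1.045 2.293
vertex 0.385 1.0 2.806
vertex -1.032 2.292 3.199
endloop
endfacet
facet normal 0.835 -0.403 -0.376
outer loop
vertex 0.385 1.0 2.806
vertex 0.512 1.548 2.501
vertex 0.69 1.368 3.089
endloop
endfacet
facet normal -0.205 -0.484 0.851
outer loop
vertex 0.385 1.0 2.806
vertex 0.69 1.368 3.089
vertex -1.032 2.292 3.199
endloop
endfacet
facet normal 0.835 -0.403 -0.376
outer loop
vertex 0.69 1.368 3.089
vertex 0.512 1.548 2.501
vertex 0.861 1.871 2.93
endloop
endfacet
facet normal 0.188 0.237 0.953
outer loop
vertex 0.69 1.368 3.089
vertex 0.861 1.871 2.93
vertex -1.032 2.292 3.199
endloop
endfacet
facet normal -0.679 -0.420 0.602
outer loop
vertex -1.746 -3.683 1.575
vertex -2.469 -2.555 1.547
vertex -2.205 -3.994 0.84
endloop
endfacet
facet normal 0.539 -0.842 0.020
outer loop
vertex -1.091 -3.305 -0.147
vertex -1.746 -3.683 1.575
vertex -2.205 -3.994 0.84
endloop
endfacet
facet normal -0.679 -0.420 0.602
outer loop
vertex -2.205 -3.994 0.84
vertex -2.469 -2.555 1.547
vertex -2.927 -2.866 0.813
endloop
endfacet
facet normal -0.498 -0.338 -0.798
outer loop
vertex -2.927 -2.866 0.813
vertex -1.091 -3.305 -0.147
vertex -2.205 -3.994 0.84
endloop
endfacet
facet normal 0.498 0.339 0.798
outer loop
vertex -1.746 -3.683 1.575
vertex -1.355 -1.866 0.56
vertex -2.469 -2.555 1.547
endloop
endfacet
facet normal 0.539 -0.842 0.020
outer loop
vertex -0.633 -2.994 0.587
vertex -1.746 -3.683 1.575
vertex -1.091 -3.305 -0.147
endloop
endfacet
facet normal 0.499 0.338 0.798
outer loop
vertex -0.633 -2.994 0.587
vertex -1.355 -1.866 0.56
vertex -1.746 -3.683 1.575
endloop
endfacet
facet normal -0.539 0.842 -0.020
outer loop
vertex -2.469 -2.555 1.547
vertex -1.355 -1.866 0.56
vertex -2.927 -2.866 0.813
endloop
endfacet
facet normal -0.498 -0.339 -0.798
outer loop
vertex -1.814 -2.177 -0.175
vertex -1.091 -3.305 -0.147
vertex -2.927 -2.866 0.813
endloop
endfacet
facet normal -0.539 0.842 -0.020
outer loop
vertex -2.927 -2.866 0.813
vertex -1.355 -1.866 0.56
vertex -1.814 -2.177 -0.175
endloop
endfacet
facet normal 0.679 0.420 -0.602
outer loop
vertex -1.814 -2.177 -0.175
vertex -0.633 -2.994 0.587
vertex -1.091 -3.305 -0.147
endloop
endfacet
facet normal 0.679 0.420 -0.602
outer loop
vertex -1.355 -1.866 0.56
vertex -0.633 -2.994 0.587
vertex -1.814 -2.177 -0.175
endloop
endfacet

endsolid


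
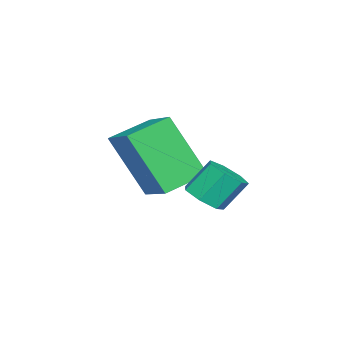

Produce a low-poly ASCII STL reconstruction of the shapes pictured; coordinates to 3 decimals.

solid 
facet normal 0.334 -0.511 -0.792
outer loop
vertex 2.997 0.612 -3.918
vertex 2.687 0.964 -4.276
vertex 3.241 1.03 -4.085
endloop
endfacet
facet normal 0.813 -0.269 0.516
outer loop
vertex 2.997 0.612 -3.918
vertex 3.241 1.03 -4.085
vertex 2.664 1.124 -3.126
endloop
endfacet
facet normal 0.814 -0.268 0.516
outer loop
vertex 2.664 1.124 -3.126
vertex 3.241 1.03 -4.085
vertex 2.908 1.542 -3.294
endloop
endfacet
facet normal -0.332 0.512 0.792
outer loop
vertex 2.664 1.124 -3.126
vertex 2.908 1.542 -3.294
vertex 2.353 1.476 -3.484
endloop
endfacet
facet normal 0.334 -0.512 -0.791
outer loop
vertex 3.241 1.03 -4.085
vertex 2.687 0.964 -4.276
vertex 3.068 1.398 -4.396
endloop
endfacet
facet normal 0.880 0.470 0.066
outer loop
vertex 3.241 1.03 -4.085
vertex 3.068 1.398 -4.396
vertex 2.908 1.542 -3.294
endloop
endfacet
facet normal 0.880 0.470 0.066
outer loop
vertex 2.908 1.542 -3.294
vertex 3.068 1.398 -4.396
vertex 2.735 1.91 -3.604
endloop
endfacet
facet normal -0.332 0.511 0.793
outer loop
vertex 2.908 1.542 -3.294
vertex 2.735 1.91 -3.604
vertex 2.353 1.476 -3.484
endloop
endfacet
facet normal 0.333 -0.511 -0.792
outer loop
vertex 3.068 1.398 -4.396
vertex 2.687 0.964 -4.276
vertex 2.607 1.439 -4.616
endloop
endfacet
facet normal 0.283 0.855 -0.434
outer loop
vertex 3.068 1.398 -4.396
vertex 2.607 1.439 -4.616
vertex 2.735 1.91 -3.604
endloop
endfacet
facet normal 0.284 0.855 -0.434
outer loop
vertex 2.735 1.91 -3.604
vertex 2.607 1.439 -4.616
vertex 2.274 1.951 -3.825
endloop
endfacet
facet normal -0.334 0.512 0.791
outer loop
vertex 2.735 1.91 -3.604
vertex 2.274 1.951 -3.825
vertex 2.353 1.476 -3.484
endloop
endfacet
facet normal 0.333 -0.511 -0.792
outer loop
vertex 2.607 1.439 -4.616
vertex 2.687 0.964 -4.276
vertex 2.207 1.123 -4.58
endloop
endfacet
facet normal -0.526 0.596 -0.607
outer loop
vertex 2.607 1.439 -4.616
vertex 2.207 1.123 -4.58
vertex 2.274 1.951 -3.825
endloop
endfacet
facet normal -0.526 0.596 -0.607
outer loop
vertex 2.274 1.951 -3.825
vertex 2.207 1.123 -4.58
vertex 1.874 1.635 -3.789
endloop
endfacet
facet normal -0.334 0.513 0.791
outer loop
vertex 2.274 1.951 -3.825
vertex 1.874 1.635 -3.789
vertex 2.353 1.476 -3.484
endloop
endfacet
facet normal 0.332 -0.512 -0.792
outer loop
vertex 2.207 1.123 -4.58
vertex 2.687 0.964 -4.276
vertex 2.167 0.687 -4.315
endloop
endfacet
facet normal -0.940 -0.111 -0.324
outer loop
vertex 2.207 1.123 -4.58
vertex 2.167 0.687 -4.315
vertex 1.874 1.635 -3.789
endloop
endfacet
facet normal -0.940 -0.111 -0.323
outer loop
vertex 1.874 1.635 -3.789
vertex 2.167 0.687 -4.315
vertex 1.834 1.199 -3.523
endloop
endfacet
facet normal -0.333 0.513 0.791
outer loop
vertex 1.874 1.635 -3.789
vertex 1.834 1.199 -3.523
vertex 2.353 1.476 -3.484
endloop
endfacet
facet normal 0.332 -0.512 -0.792
outer loop
vertex 2.167 0.687 -4.315
vertex 2.687 0.964 -4.276
vertex 2.519 0.459 -4.02
endloop
endfacet
facet normal -0.647 -0.735 0.203
outer loop
vertex 2.167 0.687 -4.315
vertex 2.519 0.459 -4.02
vertex 1.834 1.199 -3.523
endloop
endfacet
facet normal -0.647 -0.735 0.203
outer loop
vertex 1.834 1.199 -3.523
vertex 2.519 0.459 -4.02
vertex 2.186 0.971 -3.228
endloop
endfacet
facet normal -0.333 0.512 0.792
outer loop
vertex 1.834 1.199 -3.523
vertex 2.186 0.971 -3.228
vertex 2.353 1.476 -3.484
endloop
endfacet
facet normal 0.333 -0.512 -0.792
outer loop
vertex 2.519 0.459 -4.02
vertex 2.687 0.964 -4.276
vertex 2.997 0.612 -3.918
endloop
endfacet
facet normal 0.135 -0.805 0.577
outer loop
vertex 2.519 0.459 -4.02
vertex 2.997 0.612 -3.918
vertex 2.186 0.971 -3.228
endloop
endfacet
facet normal 0.135 -0.805 0.577
outer loop
vertex 2.186 0.971 -3.228
vertex 2.997 0.612 -3.918
vertex 2.664 1.124 -3.126
endloop
endfacet
facet normal -0.333 0.512 0.792
outer loop
vertex 2.186 0.971 -3.228
vertex 2.664 1.124 -3.126
vertex 2.353 1.476 -3.484
endloop
endfacet
facet normal -0.727 0.615 0.304
outer loop
vertex -0.152 -1.34 -3.049
vertex 0.791 -0.5 -2.492
vertex -0.023 -0.313 -4.818
endloop
endfacet
facet normal -0.683 -0.609 -0.403
outer loop
vertex 0.909 -1.1 -5.208
vertex -0.152 -1.34 -3.049
vertex -0.023 -0.313 -4.818
endloop
endfacet
facet normal -0.727 0.615 0.304
outer loop
vertex -0.023 -0.313 -4.818
vertex 0.791 -0.5 -2.492
vertex 0.92 0.527 -4.262
endloop
endfacet
facet normal 0.062 0.501 -0.863
outer loop
vertex 0.92 0.527 -4.262
vertex 0.909 -1.1 -5.208
vertex -0.023 -0.313 -4.818
endloop
endfacet
facet normal -0.063 -0.502 0.863
outer loop
vertex -0.152 -1.34 -3.049
vertex 1.723 -1.287 -2.882
vertex 0.791 -0.5 -2.492
endloop
endfacet
facet normal -0.683 -0.609 -0.403
outer loop
vertex 0.78 -2.127 -3.438
vertex -0.152 -1.34 -3.049
vertex 0.909 -1.1 -5.208
endloop
endfacet
facet normal -0.063 -0.501 0.863
outer loop
vertex 0.78 -2.127 -3.438
vertex 1.723 -1.287 -2.882
vertex -0.152 -1.34 -3.049
endloop
endfacet
facet normal 0.683 0.609 0.403
outer loop
vertex 0.791 -0.5 -2.492
vertex 1.723 -1.287 -2.882
vertex 0.92 0.527 -4.262
endloop
endfacet
facet normal 0.063 0.501 -0.863
outer loop
vertex 1.852 -0.26 -4.651
vertex 0.909 -1.1 -5.208
vertex 0.92 0.527 -4.262
endloop
endfacet
facet normal 0.683 0.609 0.403
outer loop
vertex 0.92 0.527 -4.262
vertex 1.723 -1.287 -2.882
vertex 1.852 -0.26 -4.651
endloop
endfacet
facet normal 0.727 -0.615 -0.304
outer loop
vertex 1.852 -0.26 -4.651
vertex 0.78 -2.127 -3.438
vertex 0.909 -1.1 -5.208
endloop
endfacet
facet normal 0.727 -0.615 -0.304
outer loop
vertex 1.723 -1.287 -2.882
vertex 0.78 -2.127 -3.438
vertex 1.852 -0.26 -4.651
endloop
endfacet

endsolid


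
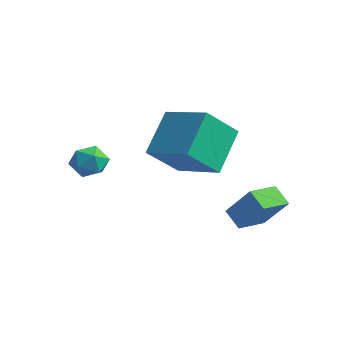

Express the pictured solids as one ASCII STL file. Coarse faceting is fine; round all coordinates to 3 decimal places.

solid 
facet normal 0.084 0.884 0.459
outer loop
vertex -2.137 0.522 -2.02
vertex -1.888 0.164 -1.376
vertex -1.377 0.395 -1.914
endloop
endfacet
facet normal 0.193 0.951 -0.243
outer loop
vertex -2.137 0.522 -2.02
vertex -1.377 0.395 -1.914
vertex -1.696 0.281 -2.614
endloop
endfacet
facet normal -0.391 0.715 -0.580
outer loop
vertex -2.137 0.522 -2.02
vertex -1.696 0.281 -2.614
vertex -2.406 -0.021 -2.508
endloop
endfacet
facet normal -0.860 0.503 -0.085
outer loop
vertex -2.137 0.522 -2.02
vertex -2.406 -0.021 -2.508
vertex -2.524 -0.093 -1.743
endloop
endfacet
facet normal -0.567 0.607 0.557
outer loop
vertex -2.137 0.522 -2.02
vertex -2.524 -0.093 -1.743
vertex -1.888 0.164 -1.376
endloop
endfacet
facet normal 0.738 0.526 -0.422
outer loop
vertex -1.696 0.281 -2.614
vertex -1.377 0.395 -1.914
vertex -1.176 -0.227 -2.337
endloop
endfacet
facet normal 0.562 0.419 0.713
outer loop
vertex -1.377 0.395 -1.914
vertex -1.888 0.164 -1.376
vertex -1.294 -0.299 -1.572
endloop
endfacet
facet normal -0.491 -0.028 0.871
outer loop
vertex -1.888 0.164 -1.376
vertex -2.524 -0.093 -1.743
vertex -2.004 -0.601 -1.466
endloop
endfacet
facet normal -0.966 -0.198 -0.168
outer loop
vertex -2.524 -0.093 -1.743
vertex -2.406 -0.021 -2.508
vertex -2.323 -0.715 -2.166
endloop
endfacet
facet normal -0.206 0.145 -0.968
outer loop
vertex -2.406 -0.021 -2.508
vertex -1.696 0.281 -2.614
vertex -1.812 -0.484 -2.704
endloop
endfacet
facet normal 0.860 -0.503 0.085
outer loop
vertex -1.563 -0.842 -2.06
vertex -1.176 -0.227 -2.337
vertex -1.294 -0.299 -1.572
endloop
endfacet
facet normal 0.391 -0.715 0.580
outer loop
vertex -1.563 -0.842 -2.06
vertex -1.294 -0.299 -1.572
vertex -2.004 -0.601 -1.466
endloop
endfacet
facet normal -0.193 -0.951 0.243
outer loop
vertex -1.563 -0.842 -2.06
vertex -2.004 -0.601 -1.466
vertex -2.323 -0.715 -2.166
endloop
endfacet
facet normal -0.084 -0.884 -0.459
outer loop
vertex -1.563 -0.842 -2.06
vertex -2.323 -0.715 -2.166
vertex -1.812 -0.484 -2.704
endloop
endfacet
facet normal 0.567 -0.607 -0.557
outer loop
vertex -1.563 -0.842 -2.06
vertex -1.812 -0.484 -2.704
vertex -1.176 -0.227 -2.337
endloop
endfacet
facet normal 0.966 0.198 0.168
outer loop
vertex -1.294 -0.299 -1.572
vertex -1.176 -0.227 -2.337
vertex -1.377 0.395 -1.914
endloop
endfacet
facet normal 0.206 -0.145 0.968
outer loop
vertex -2.004 -0.601 -1.466
vertex -1.294 -0.299 -1.572
vertex -1.888 0.164 -1.376
endloop
endfacet
facet normal -0.738 -0.526 0.422
outer loop
vertex -2.323 -0.715 -2.166
vertex -2.004 -0.601 -1.466
vertex -2.524 -0.093 -1.743
endloop
endfacet
facet normal -0.562 -0.419 -0.713
outer loop
vertex -1.812 -0.484 -2.704
vertex -2.323 -0.715 -2.166
vertex -2.406 -0.021 -2.508
endloop
endfacet
facet normal 0.491 0.028 -0.871
outer loop
vertex -1.176 -0.227 -2.337
vertex -1.812 -0.484 -2.704
vertex -1.696 0.281 -2.614
endloop
endfacet
facet normal -0.962 -0.166 -0.217
outer loop
vertex -0.362 2.07 0.276
vertex -0.331 3.455 -0.919
vertex 0.195 0.781 -1.204
endloop
endfacet
facet normal -0.017 -0.757 0.653
outer loop
vertex 2.071 1.105 -0.781
vertex -0.362 2.07 0.276
vertex 0.195 0.781 -1.204
endloop
endfacet
facet normal -0.962 -0.166 -0.217
outer loop
vertex 0.195 0.781 -1.204
vertex -0.331 3.455 -0.919
vertex 0.226 2.166 -2.399
endloop
endfacet
facet normal 0.273 -0.632 -0.725
outer loop
vertex 0.226 2.166 -2.399
vertex 2.071 1.105 -0.781
vertex 0.195 0.781 -1.204
endloop
endfacet
facet normal -0.273 0.632 0.725
outer loop
vertex -0.362 2.07 0.276
vertex 1.545 3.779 -0.496
vertex -0.331 3.455 -0.919
endloop
endfacet
facet normal -0.017 -0.757 0.653
outer loop
vertex 1.514 2.394 0.699
vertex -0.362 2.07 0.276
vertex 2.071 1.105 -0.781
endloop
endfacet
facet normal -0.273 0.632 0.725
outer loop
vertex 1.514 2.394 0.699
vertex 1.545 3.779 -0.496
vertex -0.362 2.07 0.276
endloop
endfacet
facet normal 0.017 0.757 -0.653
outer loop
vertex -0.331 3.455 -0.919
vertex 1.545 3.779 -0.496
vertex 0.226 2.166 -2.399
endloop
endfacet
facet normal 0.273 -0.632 -0.725
outer loop
vertex 2.102 2.49 -1.976
vertex 2.071 1.105 -0.781
vertex 0.226 2.166 -2.399
endloop
endfacet
facet normal 0.017 0.757 -0.653
outer loop
vertex 0.226 2.166 -2.399
vertex 1.545 3.779 -0.496
vertex 2.102 2.49 -1.976
endloop
endfacet
facet normal 0.962 0.166 0.217
outer loop
vertex 2.102 2.49 -1.976
vertex 1.514 2.394 0.699
vertex 2.071 1.105 -0.781
endloop
endfacet
facet normal 0.962 0.166 0.217
outer loop
vertex 1.545 3.779 -0.496
vertex 1.514 2.394 0.699
vertex 2.102 2.49 -1.976
endloop
endfacet
facet normal -0.628 -0.146 -0.765
outer loop
vertex 1.553 3.223 -4.209
vertex 1.425 4.489 -4.346
vertex 2.271 3.232 -4.8
endloop
endfacet
facet normal 0.101 -0.989 0.107
outer loop
vertex 3.295 3.471 -3.554
vertex 1.553 3.223 -4.209
vertex 2.271 3.232 -4.8
endloop
endfacet
facet normal -0.628 -0.146 -0.765
outer loop
vertex 2.271 3.232 -4.8
vertex 1.425 4.489 -4.346
vertex 2.143 4.498 -4.937
endloop
endfacet
facet normal 0.772 0.009 -0.636
outer loop
vertex 2.143 4.498 -4.937
vertex 3.295 3.471 -3.554
vertex 2.271 3.232 -4.8
endloop
endfacet
facet normal -0.772 -0.009 0.636
outer loop
vertex 1.553 3.223 -4.209
vertex 2.449 4.728 -3.1
vertex 1.425 4.489 -4.346
endloop
endfacet
facet normal 0.101 -0.989 0.107
outer loop
vertex 2.577 3.462 -2.963
vertex 1.553 3.223 -4.209
vertex 3.295 3.471 -3.554
endloop
endfacet
facet normal -0.772 -0.009 0.636
outer loop
vertex 2.577 3.462 -2.963
vertex 2.449 4.728 -3.1
vertex 1.553 3.223 -4.209
endloop
endfacet
facet normal -0.101 0.989 -0.107
outer loop
vertex 1.425 4.489 -4.346
vertex 2.449 4.728 -3.1
vertex 2.143 4.498 -4.937
endloop
endfacet
facet normal 0.772 0.009 -0.636
outer loop
vertex 3.167 4.737 -3.691
vertex 3.295 3.471 -3.554
vertex 2.143 4.498 -4.937
endloop
endfacet
facet normal -0.101 0.989 -0.107
outer loop
vertex 2.143 4.498 -4.937
vertex 2.449 4.728 -3.1
vertex 3.167 4.737 -3.691
endloop
endfacet
facet normal 0.628 0.146 0.765
outer loop
vertex 3.167 4.737 -3.691
vertex 2.577 3.462 -2.963
vertex 3.295 3.471 -3.554
endloop
endfacet
facet normal 0.628 0.146 0.765
outer loop
vertex 2.449 4.728 -3.1
vertex 2.577 3.462 -2.963
vertex 3.167 4.737 -3.691
endloop
endfacet

endsolid


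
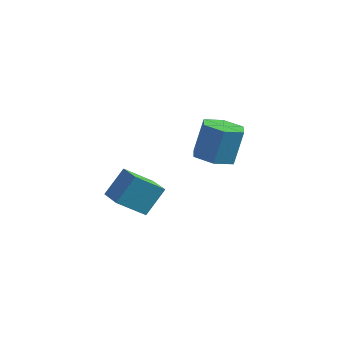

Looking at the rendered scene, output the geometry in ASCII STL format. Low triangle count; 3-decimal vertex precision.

solid 
facet normal -0.803 0.567 -0.182
outer loop
vertex -2.11 -4.053 2.536
vertex -1.825 -3.357 3.445
vertex -1.446 -3.351 1.791
endloop
endfacet
facet normal -0.241 -0.590 -0.771
outer loop
vertex -0.635 -3.923 1.975
vertex -2.11 -4.053 2.536
vertex -1.446 -3.351 1.791
endloop
endfacet
facet normal -0.804 0.566 -0.182
outer loop
vertex -1.446 -3.351 1.791
vertex -1.825 -3.357 3.445
vertex -1.162 -2.655 2.701
endloop
endfacet
facet normal 0.544 0.576 -0.610
outer loop
vertex -1.162 -2.655 2.701
vertex -0.635 -3.923 1.975
vertex -1.446 -3.351 1.791
endloop
endfacet
facet normal -0.544 -0.575 0.611
outer loop
vertex -2.11 -4.053 2.536
vertex -1.014 -3.929 3.629
vertex -1.825 -3.357 3.445
endloop
endfacet
facet normal -0.241 -0.589 -0.771
outer loop
vertex -1.298 -4.625 2.719
vertex -2.11 -4.053 2.536
vertex -0.635 -3.923 1.975
endloop
endfacet
facet normal -0.543 -0.576 0.610
outer loop
vertex -1.298 -4.625 2.719
vertex -1.014 -3.929 3.629
vertex -2.11 -4.053 2.536
endloop
endfacet
facet normal 0.241 0.590 0.771
outer loop
vertex -1.825 -3.357 3.445
vertex -1.014 -3.929 3.629
vertex -1.162 -2.655 2.701
endloop
endfacet
facet normal 0.543 0.576 -0.611
outer loop
vertex -0.35 -3.227 2.884
vertex -0.635 -3.923 1.975
vertex -1.162 -2.655 2.701
endloop
endfacet
facet normal 0.242 0.590 0.771
outer loop
vertex -1.162 -2.655 2.701
vertex -1.014 -3.929 3.629
vertex -0.35 -3.227 2.884
endloop
endfacet
facet normal 0.804 -0.566 0.182
outer loop
vertex -0.35 -3.227 2.884
vertex -1.298 -4.625 2.719
vertex -0.635 -3.923 1.975
endloop
endfacet
facet normal 0.804 -0.566 0.182
outer loop
vertex -1.014 -3.929 3.629
vertex -1.298 -4.625 2.719
vertex -0.35 -3.227 2.884
endloop
endfacet
facet normal -0.098 -0.297 -0.950
outer loop
vertex 0.497 -0.307 2.779
vertex -0.279 -0.279 2.85
vertex 0.113 0.351 2.613
endloop
endfacet
facet normal 0.865 0.447 -0.229
outer loop
vertex 0.497 -0.307 2.779
vertex 0.113 0.351 2.613
vertex 0.636 0.111 4.118
endloop
endfacet
facet normal 0.865 0.446 -0.229
outer loop
vertex 0.636 0.111 4.118
vertex 0.113 0.351 2.613
vertex 0.252 0.77 3.952
endloop
endfacet
facet normal 0.099 0.297 0.950
outer loop
vertex 0.636 0.111 4.118
vertex 0.252 0.77 3.952
vertex -0.141 0.139 4.19
endloop
endfacet
facet normal -0.098 -0.297 -0.950
outer loop
vertex 0.113 0.351 2.613
vertex -0.279 -0.279 2.85
vertex -0.663 0.379 2.684
endloop
endfacet
facet normal 0.007 0.954 -0.299
outer loop
vertex 0.113 0.351 2.613
vertex -0.663 0.379 2.684
vertex 0.252 0.77 3.952
endloop
endfacet
facet normal 0.007 0.954 -0.299
outer loop
vertex 0.252 0.77 3.952
vertex -0.663 0.379 2.684
vertex -0.524 0.798 4.023
endloop
endfacet
facet normal 0.098 0.297 0.950
outer loop
vertex 0.252 0.77 3.952
vertex -0.524 0.798 4.023
vertex -0.141 0.139 4.19
endloop
endfacet
facet normal -0.099 -0.297 -0.950
outer loop
vertex -0.663 0.379 2.684
vertex -0.279 -0.279 2.85
vertex -1.056 -0.251 2.922
endloop
endfacet
facet normal -0.858 0.509 -0.070
outer loop
vertex -0.663 0.379 2.684
vertex -1.056 -0.251 2.922
vertex -0.524 0.798 4.023
endloop
endfacet
facet normal -0.858 0.508 -0.070
outer loop
vertex -0.524 0.798 4.023
vertex -1.056 -0.251 2.922
vertex -0.917 0.167 4.261
endloop
endfacet
facet normal 0.098 0.297 0.950
outer loop
vertex -0.524 0.798 4.023
vertex -0.917 0.167 4.261
vertex -0.141 0.139 4.19
endloop
endfacet
facet normal -0.099 -0.297 -0.950
outer loop
vertex -1.056 -0.251 2.922
vertex -0.279 -0.279 2.85
vertex -0.672 -0.91 3.088
endloop
endfacet
facet normal -0.865 -0.446 0.229
outer loop
vertex -1.056 -0.251 2.922
vertex -0.672 -0.91 3.088
vertex -0.917 0.167 4.261
endloop
endfacet
facet normal -0.865 -0.447 0.230
outer loop
vertex -0.917 0.167 4.261
vertex -0.672 -0.91 3.088
vertex -0.533 -0.491 4.427
endloop
endfacet
facet normal 0.098 0.297 0.950
outer loop
vertex -0.917 0.167 4.261
vertex -0.533 -0.491 4.427
vertex -0.141 0.139 4.19
endloop
endfacet
facet normal -0.098 -0.297 -0.950
outer loop
vertex -0.672 -0.91 3.088
vertex -0.279 -0.279 2.85
vertex 0.104 -0.938 3.017
endloop
endfacet
facet normal -0.007 -0.954 0.299
outer loop
vertex -0.672 -0.91 3.088
vertex 0.104 -0.938 3.017
vertex -0.533 -0.491 4.427
endloop
endfacet
facet normal -0.007 -0.954 0.299
outer loop
vertex -0.533 -0.491 4.427
vertex 0.104 -0.938 3.017
vertex 0.243 -0.519 4.356
endloop
endfacet
facet normal 0.098 0.297 0.950
outer loop
vertex -0.533 -0.491 4.427
vertex 0.243 -0.519 4.356
vertex -0.141 0.139 4.19
endloop
endfacet
facet normal -0.098 -0.297 -0.950
outer loop
vertex 0.104 -0.938 3.017
vertex -0.279 -0.279 2.85
vertex 0.497 -0.307 2.779
endloop
endfacet
facet normal 0.858 -0.508 0.070
outer loop
vertex 0.104 -0.938 3.017
vertex 0.497 -0.307 2.779
vertex 0.243 -0.519 4.356
endloop
endfacet
facet normal 0.858 -0.509 0.070
outer loop
vertex 0.243 -0.519 4.356
vertex 0.497 -0.307 2.779
vertex 0.636 0.111 4.118
endloop
endfacet
facet normal 0.099 0.297 0.950
outer loop
vertex 0.243 -0.519 4.356
vertex 0.636 0.111 4.118
vertex -0.141 0.139 4.19
endloop
endfacet

endsolid


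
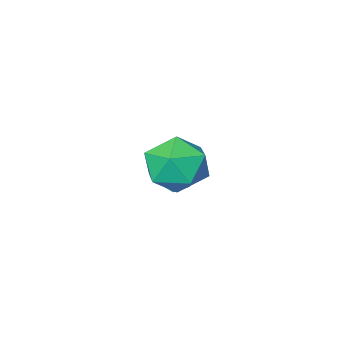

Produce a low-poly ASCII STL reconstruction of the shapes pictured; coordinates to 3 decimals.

solid 
facet normal 0.302 -0.728 -0.615
outer loop
vertex -0.209 -3.59 1.092
vertex -0.902 -3.449 0.585
vertex -0.113 -3.084 0.54
endloop
endfacet
facet normal 0.699 0.462 0.545
outer loop
vertex -0.209 -3.59 1.092
vertex -0.113 -3.084 0.54
vertex -1.358 -2.351 1.515
endloop
endfacet
facet normal 0.302 -0.728 -0.615
outer loop
vertex -0.113 -3.084 0.54
vertex -0.902 -3.449 0.585
vertex -0.612 -2.853 0.022
endloop
endfacet
facet normal 0.471 0.880 -0.061
outer loop
vertex -0.113 -3.084 0.54
vertex -0.612 -2.853 0.022
vertex -1.358 -2.351 1.515
endloop
endfacet
facet normal 0.302 -0.728 -0.615
outer loop
vertex -0.612 -2.853 0.022
vertex -0.902 -3.449 0.585
vertex -1.328 -3.071 -0.072
endloop
endfacet
facet normal -0.217 0.887 -0.407
outer loop
vertex -0.612 -2.853 0.022
vertex -1.328 -3.071 -0.072
vertex -1.358 -2.351 1.515
endloop
endfacet
facet normal 0.302 -0.728 -0.615
outer loop
vertex -1.328 -3.071 -0.072
vertex -0.902 -3.449 0.585
vertex -1.724 -3.574 0.329
endloop
endfacet
facet normal -0.846 0.480 -0.234
outer loop
vertex -1.328 -3.071 -0.072
vertex -1.724 -3.574 0.329
vertex -1.358 -2.351 1.515
endloop
endfacet
facet normal 0.302 -0.727 -0.616
outer loop
vertex -1.724 -3.574 0.329
vertex -0.902 -3.449 0.585
vertex -1.5 -3.983 0.922
endloop
endfacet
facet normal -0.943 -0.038 0.330
outer loop
vertex -1.724 -3.574 0.329
vertex -1.5 -3.983 0.922
vertex -1.358 -2.351 1.515
endloop
endfacet
facet normal 0.302 -0.727 -0.616
outer loop
vertex -1.5 -3.983 0.922
vertex -0.902 -3.449 0.585
vertex -0.826 -3.991 1.262
endloop
endfacet
facet normal -0.436 -0.274 0.857
outer loop
vertex -1.5 -3.983 0.922
vertex -0.826 -3.991 1.262
vertex -1.358 -2.351 1.515
endloop
endfacet
facet normal 0.303 -0.727 -0.616
outer loop
vertex -0.826 -3.991 1.262
vertex -0.902 -3.449 0.585
vertex -0.209 -3.59 1.092
endloop
endfacet
facet normal 0.296 -0.051 0.954
outer loop
vertex -0.826 -3.991 1.262
vertex -0.209 -3.59 1.092
vertex -1.358 -2.351 1.515
endloop
endfacet
facet normal -0.649 0.078 0.757
outer loop
vertex 0.427 0.627 3.711
vertex -0.012 -0.323 3.432
vertex 0.811 -0.292 4.135
endloop
endfacet
facet normal -0.035 0.406 0.913
outer loop
vertex 0.427 0.627 3.711
vertex 0.811 -0.292 4.135
vertex 1.495 0.484 3.816
endloop
endfacet
facet normal 0.080 0.906 0.416
outer loop
vertex 0.427 0.627 3.711
vertex 1.495 0.484 3.816
vertex 1.095 0.933 2.915
endloop
endfacet
facet normal -0.462 0.886 -0.047
outer loop
vertex 0.427 0.627 3.711
vertex 1.095 0.933 2.915
vertex 0.163 0.434 2.678
endloop
endfacet
facet normal -0.913 0.374 0.163
outer loop
vertex 0.427 0.627 3.711
vertex 0.163 0.434 2.678
vertex -0.012 -0.323 3.432
endloop
endfacet
facet normal 0.490 -0.074 0.869
outer loop
vertex 1.495 0.484 3.816
vertex 0.811 -0.292 4.135
vertex 1.717 -0.554 3.602
endloop
endfacet
facet normal -0.503 -0.606 0.616
outer loop
vertex 0.811 -0.292 4.135
vertex -0.012 -0.323 3.432
vertex 0.785 -1.053 3.365
endloop
endfacet
facet normal -0.930 -0.128 -0.344
outer loop
vertex -0.012 -0.323 3.432
vertex 0.163 0.434 2.678
vertex 0.385 -0.604 2.464
endloop
endfacet
facet normal -0.201 0.700 -0.685
outer loop
vertex 0.163 0.434 2.678
vertex 1.095 0.933 2.915
vertex 1.069 0.172 2.145
endloop
endfacet
facet normal 0.677 0.733 0.065
outer loop
vertex 1.095 0.933 2.915
vertex 1.495 0.484 3.816
vertex 1.892 0.203 2.848
endloop
endfacet
facet normal 0.462 -0.886 0.047
outer loop
vertex 1.453 -0.747 2.569
vertex 1.717 -0.554 3.602
vertex 0.785 -1.053 3.365
endloop
endfacet
facet normal -0.080 -0.906 -0.416
outer loop
vertex 1.453 -0.747 2.569
vertex 0.785 -1.053 3.365
vertex 0.385 -0.604 2.464
endloop
endfacet
facet normal 0.035 -0.406 -0.913
outer loop
vertex 1.453 -0.747 2.569
vertex 0.385 -0.604 2.464
vertex 1.069 0.172 2.145
endloop
endfacet
facet normal 0.649 -0.078 -0.757
outer loop
vertex 1.453 -0.747 2.569
vertex 1.069 0.172 2.145
vertex 1.892 0.203 2.848
endloop
endfacet
facet normal 0.913 -0.374 -0.163
outer loop
vertex 1.453 -0.747 2.569
vertex 1.892 0.203 2.848
vertex 1.717 -0.554 3.602
endloop
endfacet
facet normal 0.201 -0.700 0.685
outer loop
vertex 0.785 -1.053 3.365
vertex 1.717 -0.554 3.602
vertex 0.811 -0.292 4.135
endloop
endfacet
facet normal -0.677 -0.733 -0.065
outer loop
vertex 0.385 -0.604 2.464
vertex 0.785 -1.053 3.365
vertex -0.012 -0.323 3.432
endloop
endfacet
facet normal -0.490 0.074 -0.869
outer loop
vertex 1.069 0.172 2.145
vertex 0.385 -0.604 2.464
vertex 0.163 0.434 2.678
endloop
endfacet
facet normal 0.503 0.606 -0.616
outer loop
vertex 1.892 0.203 2.848
vertex 1.069 0.172 2.145
vertex 1.095 0.933 2.915
endloop
endfacet
facet normal 0.930 0.128 0.344
outer loop
vertex 1.717 -0.554 3.602
vertex 1.892 0.203 2.848
vertex 1.495 0.484 3.816
endloop
endfacet

endsolid


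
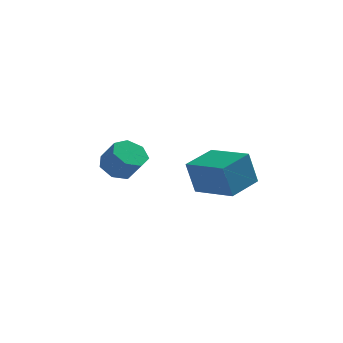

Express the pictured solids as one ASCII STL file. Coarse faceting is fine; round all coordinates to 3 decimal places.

solid 
facet normal -0.556 -0.800 -0.224
outer loop
vertex 0.778 -2.56 2.437
vertex -0.78 -1.411 2.198
vertex 1.139 -2.386 0.919
endloop
endfacet
facet normal 0.799 -0.589 0.122
outer loop
vertex 2.04 -1.089 1.282
vertex 0.778 -2.56 2.437
vertex 1.139 -2.386 0.919
endloop
endfacet
facet normal -0.556 -0.800 -0.224
outer loop
vertex 1.139 -2.386 0.919
vertex -0.78 -1.411 2.198
vertex -0.419 -1.237 0.68
endloop
endfacet
facet normal 0.230 0.111 -0.967
outer loop
vertex -0.419 -1.237 0.68
vertex 2.04 -1.089 1.282
vertex 1.139 -2.386 0.919
endloop
endfacet
facet normal -0.230 -0.111 0.967
outer loop
vertex 0.778 -2.56 2.437
vertex 0.121 -0.114 2.561
vertex -0.78 -1.411 2.198
endloop
endfacet
facet normal 0.799 -0.589 0.122
outer loop
vertex 1.679 -1.263 2.8
vertex 0.778 -2.56 2.437
vertex 2.04 -1.089 1.282
endloop
endfacet
facet normal -0.230 -0.111 0.967
outer loop
vertex 1.679 -1.263 2.8
vertex 0.121 -0.114 2.561
vertex 0.778 -2.56 2.437
endloop
endfacet
facet normal -0.799 0.589 -0.122
outer loop
vertex -0.78 -1.411 2.198
vertex 0.121 -0.114 2.561
vertex -0.419 -1.237 0.68
endloop
endfacet
facet normal 0.230 0.111 -0.967
outer loop
vertex 0.482 0.06 1.043
vertex 2.04 -1.089 1.282
vertex -0.419 -1.237 0.68
endloop
endfacet
facet normal -0.799 0.589 -0.122
outer loop
vertex -0.419 -1.237 0.68
vertex 0.121 -0.114 2.561
vertex 0.482 0.06 1.043
endloop
endfacet
facet normal 0.556 0.800 0.224
outer loop
vertex 0.482 0.06 1.043
vertex 1.679 -1.263 2.8
vertex 2.04 -1.089 1.282
endloop
endfacet
facet normal 0.556 0.800 0.224
outer loop
vertex 0.121 -0.114 2.561
vertex 1.679 -1.263 2.8
vertex 0.482 0.06 1.043
endloop
endfacet
facet normal -0.516 0.389 -0.763
outer loop
vertex -3.276 2.531 0.303
vertex -4.01 2.271 0.667
vertex -3.597 3.018 0.768
endloop
endfacet
facet normal 0.740 0.650 -0.170
outer loop
vertex -3.276 2.531 0.303
vertex -3.597 3.018 0.768
vertex -2.636 2.05 1.249
endloop
endfacet
facet normal 0.740 0.650 -0.170
outer loop
vertex -2.636 2.05 1.249
vertex -3.597 3.018 0.768
vertex -2.957 2.537 1.715
endloop
endfacet
facet normal 0.517 -0.389 0.763
outer loop
vertex -2.636 2.05 1.249
vertex -2.957 2.537 1.715
vertex -3.37 1.789 1.613
endloop
endfacet
facet normal -0.516 0.389 -0.763
outer loop
vertex -3.597 3.018 0.768
vertex -4.01 2.271 0.667
vertex -4.229 2.943 1.157
endloop
endfacet
facet normal 0.126 0.916 0.381
outer loop
vertex -3.597 3.018 0.768
vertex -4.229 2.943 1.157
vertex -2.957 2.537 1.715
endloop
endfacet
facet normal 0.125 0.916 0.382
outer loop
vertex -2.957 2.537 1.715
vertex -4.229 2.943 1.157
vertex -3.589 2.461 2.104
endloop
endfacet
facet normal 0.516 -0.389 0.763
outer loop
vertex -2.957 2.537 1.715
vertex -3.589 2.461 2.104
vertex -3.37 1.789 1.613
endloop
endfacet
facet normal -0.516 0.389 -0.763
outer loop
vertex -4.229 2.943 1.157
vertex -4.01 2.271 0.667
vertex -4.697 2.361 1.177
endloop
endfacet
facet normal -0.584 0.492 0.645
outer loop
vertex -4.229 2.943 1.157
vertex -4.697 2.361 1.177
vertex -3.589 2.461 2.104
endloop
endfacet
facet normal -0.585 0.490 0.646
outer loop
vertex -3.589 2.461 2.104
vertex -4.697 2.361 1.177
vertex -4.056 1.879 2.123
endloop
endfacet
facet normal 0.516 -0.389 0.763
outer loop
vertex -3.589 2.461 2.104
vertex -4.056 1.879 2.123
vertex -3.37 1.789 1.613
endloop
endfacet
facet normal -0.516 0.388 -0.764
outer loop
vertex -4.697 2.361 1.177
vertex -4.01 2.271 0.667
vertex -4.647 1.711 0.813
endloop
endfacet
facet normal -0.853 -0.303 0.424
outer loop
vertex -4.697 2.361 1.177
vertex -4.647 1.711 0.813
vertex -4.056 1.879 2.123
endloop
endfacet
facet normal -0.854 -0.302 0.424
outer loop
vertex -4.056 1.879 2.123
vertex -4.647 1.711 0.813
vertex -4.007 1.23 1.759
endloop
endfacet
facet normal 0.516 -0.389 0.763
outer loop
vertex -4.056 1.879 2.123
vertex -4.007 1.23 1.759
vertex -3.37 1.789 1.613
endloop
endfacet
facet normal -0.517 0.389 -0.763
outer loop
vertex -4.647 1.711 0.813
vertex -4.01 2.271 0.667
vertex -4.117 1.483 0.338
endloop
endfacet
facet normal -0.480 -0.870 -0.118
outer loop
vertex -4.647 1.711 0.813
vertex -4.117 1.483 0.338
vertex -4.007 1.23 1.759
endloop
endfacet
facet normal -0.479 -0.870 -0.118
outer loop
vertex -4.007 1.23 1.759
vertex -4.117 1.483 0.338
vertex -3.477 1.002 1.285
endloop
endfacet
facet normal 0.516 -0.388 0.764
outer loop
vertex -4.007 1.23 1.759
vertex -3.477 1.002 1.285
vertex -3.37 1.789 1.613
endloop
endfacet
facet normal -0.516 0.389 -0.764
outer loop
vertex -4.117 1.483 0.338
vertex -4.01 2.271 0.667
vertex -3.507 1.848 0.112
endloop
endfacet
facet normal 0.256 -0.781 -0.570
outer loop
vertex -4.117 1.483 0.338
vertex -3.507 1.848 0.112
vertex -3.477 1.002 1.285
endloop
endfacet
facet normal 0.254 -0.781 -0.570
outer loop
vertex -3.477 1.002 1.285
vertex -3.507 1.848 0.112
vertex -2.867 1.366 1.058
endloop
endfacet
facet normal 0.516 -0.388 0.764
outer loop
vertex -3.477 1.002 1.285
vertex -2.867 1.366 1.058
vertex -3.37 1.789 1.613
endloop
endfacet
facet normal -0.516 0.388 -0.764
outer loop
vertex -3.507 1.848 0.112
vertex -4.01 2.271 0.667
vertex -3.276 2.531 0.303
endloop
endfacet
facet normal 0.798 -0.104 -0.593
outer loop
vertex -3.507 1.848 0.112
vertex -3.276 2.531 0.303
vertex -2.867 1.366 1.058
endloop
endfacet
facet normal 0.798 -0.104 -0.593
outer loop
vertex -2.867 1.366 1.058
vertex -3.276 2.531 0.303
vertex -2.636 2.05 1.249
endloop
endfacet
facet normal 0.516 -0.388 0.764
outer loop
vertex -2.867 1.366 1.058
vertex -2.636 2.05 1.249
vertex -3.37 1.789 1.613
endloop
endfacet

endsolid
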